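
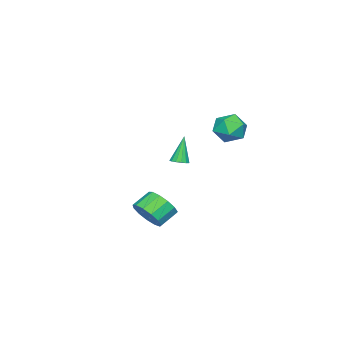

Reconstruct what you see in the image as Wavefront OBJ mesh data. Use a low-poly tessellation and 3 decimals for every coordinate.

v -3.554 2.041 1.49
v -2.797 1.638 0.919
v -4.543 0.762 1.081
v -3.786 0.359 0.51
v -3.701 0.381 1.537
v -3.09 1.171 1.79
v -4.25 1.229 0.21
v -3.639 2.019 0.463
v -3.227 1.136 0.128
v -2.888 0.612 0.948
v -4.452 1.788 1.052
v -4.113 1.264 1.872
v -3.353 -1.625 -1.916
v -2.851 -1.53 -1.74
v -3.927 -1.655 -0.264
v -2.965 -1.277 -1.775
v -3.182 -1.117 -1.848
v -3.446 -1.093 -1.939
v -3.684 -1.212 -2.024
v -3.834 -1.441 -2.08
v -3.855 -1.72 -2.092
v -3.741 -1.973 -2.058
v -3.523 -2.133 -1.985
v -3.26 -2.156 -1.894
v -3.022 -2.038 -1.809
v -2.872 -1.808 -1.753
v 3.364 0.404 -2.691
v 3.957 1.014 -2.225
v 3.048 1.407 -1.583
v 2.456 0.796 -2.049
v 3.768 1.285 -2.66
v 2.859 1.678 -2.018
v 3.45 1.277 -3.105
v 2.541 1.67 -2.463
v 3.105 0.991 -3.418
v 2.196 1.384 -2.776
v 2.843 0.519 -3.5
v 1.934 0.912 -2.859
v 2.746 0.01 -3.326
v 1.837 0.403 -2.684
v 2.846 -0.374 -2.95
v 1.937 0.019 -2.308
v 3.11 -0.511 -2.491
v 2.201 -0.118 -1.85
v 3.455 -0.358 -2.096
v 2.546 0.035 -1.455
v 3.772 0.037 -1.89
v 2.863 0.43 -1.248
v 3.959 0.549 -1.938
v 3.05 0.942 -1.296
f 1 12 6
f 1 6 2
f 1 2 8
f 1 8 11
f 1 11 12
f 2 6 10
f 6 12 5
f 12 11 3
f 11 8 7
f 8 2 9
f 4 10 5
f 4 5 3
f 4 3 7
f 4 7 9
f 4 9 10
f 5 10 6
f 3 5 12
f 7 3 11
f 9 7 8
f 10 9 2
f 14 13 16
f 14 16 15
f 16 13 17
f 16 17 15
f 17 13 18
f 17 18 15
f 18 13 19
f 18 19 15
f 19 13 20
f 19 20 15
f 20 13 21
f 20 21 15
f 21 13 22
f 21 22 15
f 22 13 23
f 22 23 15
f 23 13 24
f 23 24 15
f 24 13 25
f 24 25 15
f 25 13 26
f 25 26 15
f 26 13 14
f 26 14 15
f 28 27 31
f 28 31 29
f 29 31 32
f 29 32 30
f 31 27 33
f 31 33 32
f 32 33 34
f 32 34 30
f 33 27 35
f 33 35 34
f 34 35 36
f 34 36 30
f 35 27 37
f 35 37 36
f 36 37 38
f 36 38 30
f 37 27 39
f 37 39 38
f 38 39 40
f 38 40 30
f 39 27 41
f 39 41 40
f 40 41 42
f 40 42 30
f 41 27 43
f 41 43 42
f 42 43 44
f 42 44 30
f 43 27 45
f 43 45 44
f 44 45 46
f 44 46 30
f 45 27 47
f 45 47 46
f 46 47 48
f 46 48 30
f 47 27 49
f 47 49 48
f 48 49 50
f 48 50 30
f 49 27 28
f 49 28 50
f 50 28 29
f 50 29 30



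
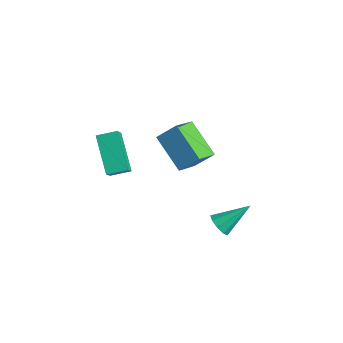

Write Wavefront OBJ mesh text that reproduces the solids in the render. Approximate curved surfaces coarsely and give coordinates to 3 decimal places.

v -4.187 2.018 -0.424
v -3.557 2.751 0.476
v -4.525 3.371 -1.288
v -3.895 4.103 -0.388
v -2.325 1.777 -1.532
v -1.695 2.509 -0.632
v -2.663 3.129 -2.396
v -2.033 3.862 -1.496
v 2.143 0.117 -1.026
v 2.454 -0.32 -0.641
v 2.777 1.463 -0.014
v 2.724 -0.192 -0.979
v 2.723 0.079 -1.34
v 2.45 0.369 -1.553
v 2.034 0.54 -1.521
v 1.668 0.513 -1.257
v 1.525 0.301 -0.885
v 1.671 0.003 -0.579
v 2.038 -0.242 -0.483
v -3.495 -2.095 3.017
v -2.776 -2.932 4.297
v -2.931 -1.295 3.224
v -2.212 -2.132 4.504
v -2.008 -2.808 1.716
v -1.289 -3.645 2.996
v -1.444 -2.008 1.923
v -0.725 -2.845 3.203
f 2 4 1
f 5 2 1
f 1 4 3
f 3 5 1
f 2 8 4
f 6 2 5
f 6 8 2
f 4 8 3
f 7 5 3
f 3 8 7
f 7 6 5
f 8 6 7
f 10 9 12
f 10 12 11
f 12 9 13
f 12 13 11
f 13 9 14
f 13 14 11
f 14 9 15
f 14 15 11
f 15 9 16
f 15 16 11
f 16 9 17
f 16 17 11
f 17 9 18
f 17 18 11
f 18 9 19
f 18 19 11
f 19 9 10
f 19 10 11
f 21 23 20
f 24 21 20
f 20 23 22
f 22 24 20
f 21 27 23
f 25 21 24
f 25 27 21
f 23 27 22
f 26 24 22
f 22 27 26
f 26 25 24
f 27 25 26



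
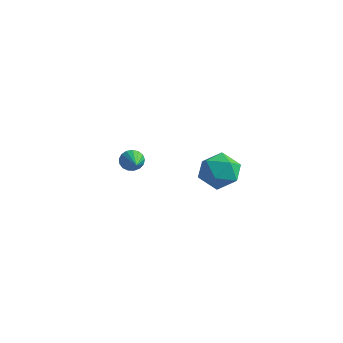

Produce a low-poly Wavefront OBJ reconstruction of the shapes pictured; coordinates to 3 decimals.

v -3.179 -0.987 -3.913
v -2.727 -0.867 -4.433
v -1.801 -2.333 -3.027
v -2.648 -0.635 -4.204
v -2.691 -0.485 -3.908
v -2.846 -0.449 -3.613
v -3.077 -0.537 -3.386
v -3.331 -0.727 -3.28
v -3.551 -0.977 -3.319
v -3.685 -1.23 -3.494
v -3.703 -1.426 -3.765
v -3.602 -1.522 -4.069
v -3.403 -1.496 -4.338
v -3.153 -1.352 -4.509
v -2.909 -1.125 -4.543
v 4.219 -2.141 -1.858
v 4.948 -2.81 -1.145
v 2.672 -2.63 -0.735
v 3.401 -3.299 -0.022
v 3.497 -2.084 -0.022
v 4.453 -1.781 -0.716
v 3.167 -3.659 -1.164
v 4.123 -3.356 -1.858
v 4.298 -3.749 -0.716
v 4.502 -2.775 -0.011
v 3.118 -2.665 -1.869
v 3.322 -1.691 -1.164
f 2 1 4
f 2 4 3
f 4 1 5
f 4 5 3
f 5 1 6
f 5 6 3
f 6 1 7
f 6 7 3
f 7 1 8
f 7 8 3
f 8 1 9
f 8 9 3
f 9 1 10
f 9 10 3
f 10 1 11
f 10 11 3
f 11 1 12
f 11 12 3
f 12 1 13
f 12 13 3
f 13 1 14
f 13 14 3
f 14 1 15
f 14 15 3
f 15 1 2
f 15 2 3
f 16 27 21
f 16 21 17
f 16 17 23
f 16 23 26
f 16 26 27
f 17 21 25
f 21 27 20
f 27 26 18
f 26 23 22
f 23 17 24
f 19 25 20
f 19 20 18
f 19 18 22
f 19 22 24
f 19 24 25
f 20 25 21
f 18 20 27
f 22 18 26
f 24 22 23
f 25 24 17



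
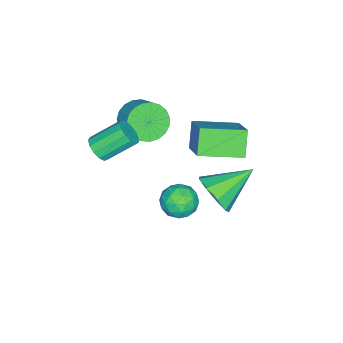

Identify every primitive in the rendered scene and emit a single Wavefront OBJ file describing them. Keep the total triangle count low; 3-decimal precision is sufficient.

v -1.129 -3.44 1.407
v -0.661 -3.149 0.67
v -0.104 -2.409 1.316
v -0.571 -2.7 2.053
v -0.966 -2.918 0.667
v -0.408 -2.177 1.314
v -1.299 -2.777 0.793
v -0.741 -2.036 1.439
v -1.602 -2.75 1.024
v -1.044 -2.01 1.671
v -1.824 -2.843 1.322
v -1.266 -2.103 1.968
v -1.925 -3.039 1.634
v -1.367 -2.299 2.281
v -1.889 -3.305 1.907
v -1.331 -2.564 2.554
v -1.721 -3.594 2.094
v -1.164 -2.853 2.74
v -1.451 -3.856 2.162
v -0.894 -3.116 2.808
v -1.125 -4.047 2.099
v -0.568 -3.306 2.745
v -0.8 -4.132 1.916
v -0.243 -3.392 2.563
v -0.532 -4.098 1.646
v 0.026 -3.358 2.292
v -0.367 -3.95 1.334
v 0.191 -3.21 1.98
v -0.333 -3.714 1.035
v 0.224 -2.974 1.681
v -0.437 -3.431 0.8
v 0.12 -2.69 1.446
v 1.594 -3.813 1.815
v 1.955 -3.982 2.291
v 1.226 -2.975 3.2
v 0.866 -2.807 2.725
v 2.119 -3.718 2.131
v 1.391 -2.711 3.04
v 2.117 -3.485 1.871
v 1.389 -2.478 2.78
v 1.949 -3.356 1.593
v 1.22 -2.349 2.502
v 1.668 -3.372 1.386
v 0.94 -2.365 2.295
v 1.364 -3.529 1.315
v 0.635 -2.522 2.224
v 1.133 -3.775 1.403
v 0.404 -2.768 2.312
v 1.048 -4.034 1.622
v 0.319 -3.027 2.531
v 1.137 -4.223 1.902
v 0.408 -3.216 2.811
v 1.371 -4.282 2.155
v 0.642 -3.275 3.064
v 1.676 -4.192 2.3
v 0.947 -3.185 3.209
v 0.179 -0.237 -2.13
v 0.857 -0.753 -2.143
v -0.577 -1.247 -1.577
v 0.101 -1.763 -1.59
v 0.082 -1.098 -1.058
v 0.549 -0.474 -1.4
v -0.269 -1.526 -2.32
v 0.198 -0.902 -2.662
v 0.58 -1.549 -2.261
v 0.797 -1.285 -1.481
v -0.517 -0.715 -2.239
v -0.3 -0.451 -1.459
v 0.585 -0.406 -2.185
v -0.305 -1.594 -1.535
v -0.316 -1.203 -1.222
v 0.082 -1.506 -1.23
v 0.404 -0.242 -1.748
v 0.802 -0.545 -1.756
v 0.346 -0.748 -1.118
v -0.522 -1.455 -1.964
v -0.124 -1.758 -1.972
v 0.198 -0.494 -2.49
v 0.596 -0.797 -2.498
v -0.066 -1.252 -2.602
v 0.82 -1.177 -2.262
v 0.375 -1.771 -1.937
v 0.158 -1.632 -2.366
v 0.433 -1.265 -2.567
v 0.948 -1.022 -1.804
v 0.503 -1.616 -1.479
v 0.492 -1.225 -1.166
v 0.767 -0.858 -1.367
v 0.785 -1.49 -1.873
v -0.223 -0.384 -2.241
v -0.668 -0.978 -1.916
v -0.487 -1.142 -2.353
v -0.212 -0.775 -2.554
v -0.095 -0.229 -1.783
v -0.54 -0.823 -1.458
v -0.153 -0.735 -1.153
v 0.122 -0.368 -1.354
v -0.505 -0.51 -1.847
v -1.373 -0.183 -2.556
v -0.865 -0.299 -1.656
v -2.767 0.943 -1.624
v -0.627 0.278 -1.997
v -0.738 0.639 -2.6
v -1.146 0.616 -3.182
v -1.66 0.218 -3.471
v -2.04 -0.367 -3.332
v -2.108 -0.866 -2.83
v -1.832 -1.046 -2.199
v -1.341 -0.822 -1.736
v -2.342 0.415 1.751
v -1.192 1.309 2.791
v -1.615 0.657 0.739
v -0.464 1.551 1.779
v -1.376 -1.191 2.061
v -0.225 -0.297 3.101
v -0.648 -0.949 1.049
v 0.502 -0.055 2.089
f 2 1 5
f 2 5 3
f 3 5 6
f 3 6 4
f 5 1 7
f 5 7 6
f 6 7 8
f 6 8 4
f 7 1 9
f 7 9 8
f 8 9 10
f 8 10 4
f 9 1 11
f 9 11 10
f 10 11 12
f 10 12 4
f 11 1 13
f 11 13 12
f 12 13 14
f 12 14 4
f 13 1 15
f 13 15 14
f 14 15 16
f 14 16 4
f 15 1 17
f 15 17 16
f 16 17 18
f 16 18 4
f 17 1 19
f 17 19 18
f 18 19 20
f 18 20 4
f 19 1 21
f 19 21 20
f 20 21 22
f 20 22 4
f 21 1 23
f 21 23 22
f 22 23 24
f 22 24 4
f 23 1 25
f 23 25 24
f 24 25 26
f 24 26 4
f 25 1 27
f 25 27 26
f 26 27 28
f 26 28 4
f 27 1 29
f 27 29 28
f 28 29 30
f 28 30 4
f 29 1 31
f 29 31 30
f 30 31 32
f 30 32 4
f 31 1 2
f 31 2 32
f 32 2 3
f 32 3 4
f 34 33 37
f 34 37 35
f 35 37 38
f 35 38 36
f 37 33 39
f 37 39 38
f 38 39 40
f 38 40 36
f 39 33 41
f 39 41 40
f 40 41 42
f 40 42 36
f 41 33 43
f 41 43 42
f 42 43 44
f 42 44 36
f 43 33 45
f 43 45 44
f 44 45 46
f 44 46 36
f 45 33 47
f 45 47 46
f 46 47 48
f 46 48 36
f 47 33 49
f 47 49 48
f 48 49 50
f 48 50 36
f 49 33 51
f 49 51 50
f 50 51 52
f 50 52 36
f 51 33 53
f 51 53 52
f 52 53 54
f 52 54 36
f 53 33 55
f 53 55 54
f 54 55 56
f 54 56 36
f 55 33 34
f 55 34 56
f 56 34 35
f 56 35 36
f 57 94 73
f 94 68 97
f 73 97 62
f 94 97 73
f 57 73 69
f 73 62 74
f 69 74 58
f 73 74 69
f 57 69 78
f 69 58 79
f 78 79 64
f 69 79 78
f 57 78 90
f 78 64 93
f 90 93 67
f 78 93 90
f 57 90 94
f 90 67 98
f 94 98 68
f 90 98 94
f 58 74 85
f 74 62 88
f 85 88 66
f 74 88 85
f 62 97 75
f 97 68 96
f 75 96 61
f 97 96 75
f 68 98 95
f 98 67 91
f 95 91 59
f 98 91 95
f 67 93 92
f 93 64 80
f 92 80 63
f 93 80 92
f 64 79 84
f 79 58 81
f 84 81 65
f 79 81 84
f 60 86 72
f 86 66 87
f 72 87 61
f 86 87 72
f 60 72 70
f 72 61 71
f 70 71 59
f 72 71 70
f 60 70 77
f 70 59 76
f 77 76 63
f 70 76 77
f 60 77 82
f 77 63 83
f 82 83 65
f 77 83 82
f 60 82 86
f 82 65 89
f 86 89 66
f 82 89 86
f 61 87 75
f 87 66 88
f 75 88 62
f 87 88 75
f 59 71 95
f 71 61 96
f 95 96 68
f 71 96 95
f 63 76 92
f 76 59 91
f 92 91 67
f 76 91 92
f 65 83 84
f 83 63 80
f 84 80 64
f 83 80 84
f 66 89 85
f 89 65 81
f 85 81 58
f 89 81 85
f 100 99 102
f 100 102 101
f 102 99 103
f 102 103 101
f 103 99 104
f 103 104 101
f 104 99 105
f 104 105 101
f 105 99 106
f 105 106 101
f 106 99 107
f 106 107 101
f 107 99 108
f 107 108 101
f 108 99 109
f 108 109 101
f 109 99 100
f 109 100 101
f 111 113 110
f 114 111 110
f 110 113 112
f 112 114 110
f 111 117 113
f 115 111 114
f 115 117 111
f 113 117 112
f 116 114 112
f 112 117 116
f 116 115 114
f 117 115 116



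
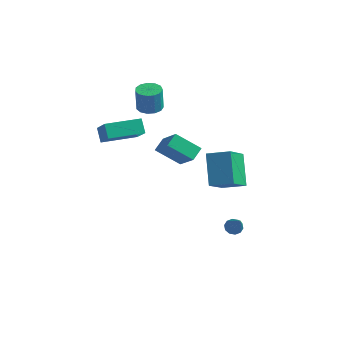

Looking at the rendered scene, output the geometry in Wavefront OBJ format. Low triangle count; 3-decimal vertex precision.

v 2.416 -0.194 -0.498
v 1.539 0.89 1.112
v 2.25 1.425 -1.678
v 1.374 2.509 -0.067
v 3.686 0.231 -0.093
v 2.81 1.315 1.518
v 3.521 1.85 -1.272
v 2.644 2.934 0.338
v 3.313 0.944 -4.162
v 3.583 0.664 -4.522
v 4.267 0.036 -2.738
v 3.752 0.938 -4.46
v 3.753 1.214 -4.284
v 3.586 1.388 -4.062
v 3.315 1.392 -3.878
v 3.043 1.225 -3.802
v 2.875 0.951 -3.864
v 2.874 0.674 -4.04
v 3.041 0.501 -4.263
v 3.312 0.497 -4.446
v -3.237 2.64 2.243
v -2.477 2.618 2.224
v -2.444 2.478 3.738
v -3.203 2.5 3.757
v -2.585 3.031 2.265
v -2.551 2.89 3.778
v -2.9 3.319 2.299
v -2.866 3.179 3.812
v -3.322 3.392 2.315
v -3.288 3.252 3.828
v -3.716 3.226 2.309
v -3.683 3.086 3.822
v -3.959 2.875 2.281
v -3.925 2.734 3.794
v -3.972 2.448 2.242
v -3.938 2.308 3.755
v -3.752 2.083 2.203
v -3.718 1.942 3.716
v -3.368 1.895 2.177
v -3.335 1.754 3.69
v -2.943 1.943 2.172
v -2.909 1.802 3.685
v -2.611 2.213 2.19
v -2.577 2.072 3.703
v -1.551 -3.753 3.75
v -2.039 -3.374 4.497
v -2.665 -2.877 2.577
v -3.154 -2.498 3.324
v -0.306 -2.162 3.756
v -0.795 -1.783 4.503
v -1.421 -1.286 2.583
v -1.909 -0.907 3.33
v -1.527 3.106 -2.117
v -2.838 2.513 -1.086
v -1.526 3.937 -1.637
v -2.837 3.344 -0.606
v -0.203 2.376 -0.854
v -1.514 1.783 0.177
v -0.202 3.207 -0.374
v -1.513 2.614 0.657
f 2 4 1
f 5 2 1
f 1 4 3
f 3 5 1
f 2 8 4
f 6 2 5
f 6 8 2
f 4 8 3
f 7 5 3
f 3 8 7
f 7 6 5
f 8 6 7
f 10 9 12
f 10 12 11
f 12 9 13
f 12 13 11
f 13 9 14
f 13 14 11
f 14 9 15
f 14 15 11
f 15 9 16
f 15 16 11
f 16 9 17
f 16 17 11
f 17 9 18
f 17 18 11
f 18 9 19
f 18 19 11
f 19 9 20
f 19 20 11
f 20 9 10
f 20 10 11
f 22 21 25
f 22 25 23
f 23 25 26
f 23 26 24
f 25 21 27
f 25 27 26
f 26 27 28
f 26 28 24
f 27 21 29
f 27 29 28
f 28 29 30
f 28 30 24
f 29 21 31
f 29 31 30
f 30 31 32
f 30 32 24
f 31 21 33
f 31 33 32
f 32 33 34
f 32 34 24
f 33 21 35
f 33 35 34
f 34 35 36
f 34 36 24
f 35 21 37
f 35 37 36
f 36 37 38
f 36 38 24
f 37 21 39
f 37 39 38
f 38 39 40
f 38 40 24
f 39 21 41
f 39 41 40
f 40 41 42
f 40 42 24
f 41 21 43
f 41 43 42
f 42 43 44
f 42 44 24
f 43 21 22
f 43 22 44
f 44 22 23
f 44 23 24
f 46 48 45
f 49 46 45
f 45 48 47
f 47 49 45
f 46 52 48
f 50 46 49
f 50 52 46
f 48 52 47
f 51 49 47
f 47 52 51
f 51 50 49
f 52 50 51
f 54 56 53
f 57 54 53
f 53 56 55
f 55 57 53
f 54 60 56
f 58 54 57
f 58 60 54
f 56 60 55
f 59 57 55
f 55 60 59
f 59 58 57
f 60 58 59



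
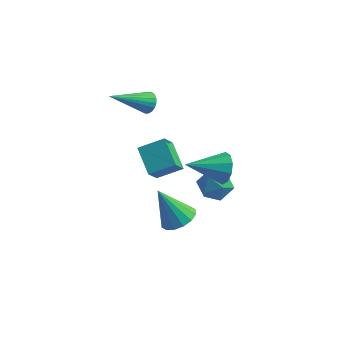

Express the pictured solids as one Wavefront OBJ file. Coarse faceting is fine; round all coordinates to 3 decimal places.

v -2.884 2.426 1.39
v -2.638 2.621 1.878
v -4.136 1.054 2.57
v -2.825 2.77 1.854
v -3.023 2.861 1.749
v -3.197 2.876 1.582
v -3.316 2.813 1.382
v -3.361 2.684 1.184
v -3.324 2.51 1.021
v -3.21 2.321 0.922
v -3.041 2.151 0.904
v -2.844 2.028 0.97
v -2.654 1.975 1.109
v -2.504 1.999 1.296
v -2.42 2.097 1.5
v -2.416 2.252 1.685
v -2.493 2.437 1.818
v -2.119 0.651 -1.934
v -3.049 1.575 -1.205
v -2.106 1.532 -3.034
v -3.037 2.456 -2.305
v -1.083 1.284 -1.415
v -2.014 2.208 -0.686
v -1.071 2.165 -2.515
v -2.001 3.089 -1.786
v -0.562 0.389 -4.347
v 0.185 0.574 -3.92
v -1.538 0.331 -2.613
v -0.002 0.979 -4.012
v -0.339 1.226 -4.193
v -0.736 1.249 -4.416
v -1.086 1.041 -4.62
v -1.296 0.658 -4.751
v -1.309 0.204 -4.773
v -1.122 -0.202 -4.682
v -0.785 -0.449 -4.5
v -0.389 -0.471 -4.278
v -0.038 -0.263 -4.074
v 0.172 0.119 -3.943
v 1.831 -0.349 0.985
v 2.272 -0.503 1.646
v 0.469 -1.371 1.655
v 2.004 -0.089 1.732
v 1.669 0.226 1.532
v 1.397 0.321 1.123
v 1.29 0.16 0.661
v 1.39 -0.195 0.323
v 1.658 -0.609 0.237
v 1.992 -0.924 0.437
v 2.265 -1.019 0.846
v 2.372 -0.858 1.308
v 1.219 1.524 -1.596
v 1.844 0.9 -1.595
v 0.216 0.52 -1.425
v 0.841 -0.104 -1.424
v 0.779 0.461 -0.748
v 1.399 1.082 -0.853
v 0.661 0.338 -2.167
v 1.281 0.959 -2.272
v 1.499 0.167 -1.947
v 1.572 0.243 -1.07
v 0.488 1.177 -1.95
v 0.561 1.253 -1.073
f 2 1 4
f 2 4 3
f 4 1 5
f 4 5 3
f 5 1 6
f 5 6 3
f 6 1 7
f 6 7 3
f 7 1 8
f 7 8 3
f 8 1 9
f 8 9 3
f 9 1 10
f 9 10 3
f 10 1 11
f 10 11 3
f 11 1 12
f 11 12 3
f 12 1 13
f 12 13 3
f 13 1 14
f 13 14 3
f 14 1 15
f 14 15 3
f 15 1 16
f 15 16 3
f 16 1 17
f 16 17 3
f 17 1 2
f 17 2 3
f 19 21 18
f 22 19 18
f 18 21 20
f 20 22 18
f 19 25 21
f 23 19 22
f 23 25 19
f 21 25 20
f 24 22 20
f 20 25 24
f 24 23 22
f 25 23 24
f 27 26 29
f 27 29 28
f 29 26 30
f 29 30 28
f 30 26 31
f 30 31 28
f 31 26 32
f 31 32 28
f 32 26 33
f 32 33 28
f 33 26 34
f 33 34 28
f 34 26 35
f 34 35 28
f 35 26 36
f 35 36 28
f 36 26 37
f 36 37 28
f 37 26 38
f 37 38 28
f 38 26 39
f 38 39 28
f 39 26 27
f 39 27 28
f 41 40 43
f 41 43 42
f 43 40 44
f 43 44 42
f 44 40 45
f 44 45 42
f 45 40 46
f 45 46 42
f 46 40 47
f 46 47 42
f 47 40 48
f 47 48 42
f 48 40 49
f 48 49 42
f 49 40 50
f 49 50 42
f 50 40 51
f 50 51 42
f 51 40 41
f 51 41 42
f 52 63 57
f 52 57 53
f 52 53 59
f 52 59 62
f 52 62 63
f 53 57 61
f 57 63 56
f 63 62 54
f 62 59 58
f 59 53 60
f 55 61 56
f 55 56 54
f 55 54 58
f 55 58 60
f 55 60 61
f 56 61 57
f 54 56 63
f 58 54 62
f 60 58 59
f 61 60 53



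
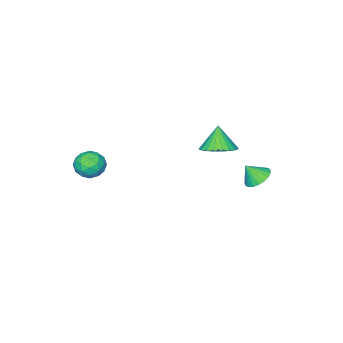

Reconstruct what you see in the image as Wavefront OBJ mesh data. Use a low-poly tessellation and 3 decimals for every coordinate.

v -2.466 -1.311 2.969
v -1.67 -0.883 3.374
v -2.894 -1.749 4.271
v -1.926 -0.594 3.387
v -2.264 -0.414 3.337
v -2.633 -0.371 3.23
v -2.976 -0.47 3.084
v -3.242 -0.698 2.92
v -3.389 -1.019 2.763
v -3.396 -1.384 2.638
v -3.261 -1.738 2.563
v -3.006 -2.027 2.55
v -2.668 -2.207 2.6
v -2.299 -2.251 2.707
v -1.956 -2.151 2.853
v -1.69 -1.924 3.017
v -1.542 -1.603 3.174
v -1.536 -1.237 3.299
v 3.305 -3.25 3.791
v 4.009 -3.153 4.259
v 3.771 -4.467 3.341
v 4.475 -4.37 3.809
v 3.725 -4.5 4.191
v 3.437 -3.748 4.469
v 4.343 -3.872 3.131
v 4.055 -3.12 3.409
v 4.651 -3.537 3.851
v 4.269 -3.925 4.506
v 3.511 -3.695 3.094
v 3.129 -4.083 3.749
v 3.616 -3.095 4.064
v 4.164 -4.525 3.536
v 3.723 -4.602 3.76
v 4.137 -4.545 4.035
v 3.28 -3.445 4.188
v 3.694 -3.388 4.463
v 3.527 -4.179 4.423
v 4.086 -4.232 3.137
v 4.5 -4.175 3.412
v 3.643 -3.075 3.565
v 4.057 -3.018 3.84
v 4.253 -3.441 3.177
v 4.407 -3.264 4.1
v 4.681 -3.979 3.836
v 4.603 -3.686 3.437
v 4.434 -3.244 3.6
v 4.183 -3.492 4.485
v 4.457 -4.207 4.221
v 4.016 -4.283 4.445
v 3.847 -3.842 4.608
v 4.56 -3.718 4.245
v 3.323 -3.413 3.379
v 3.597 -4.128 3.115
v 3.933 -3.778 2.992
v 3.764 -3.337 3.155
v 3.099 -3.641 3.764
v 3.373 -4.356 3.5
v 3.346 -4.376 4
v 3.177 -3.934 4.163
v 3.22 -3.902 3.355
v -2.255 1.471 2.335
v -1.646 1.257 1.916
v -1.825 1.029 3.185
v -1.556 1.545 2.021
v -1.586 1.821 2.18
v -1.733 2.037 2.366
v -1.969 2.155 2.547
v -2.255 2.154 2.691
v -2.541 2.036 2.774
v -2.777 1.82 2.78
v -2.923 1.543 2.71
v -2.953 1.255 2.575
v -2.863 1.004 2.398
v -2.667 0.833 2.211
v -2.4 0.773 2.045
v -2.108 0.834 1.929
v -1.841 1.005 1.883
f 2 1 4
f 2 4 3
f 4 1 5
f 4 5 3
f 5 1 6
f 5 6 3
f 6 1 7
f 6 7 3
f 7 1 8
f 7 8 3
f 8 1 9
f 8 9 3
f 9 1 10
f 9 10 3
f 10 1 11
f 10 11 3
f 11 1 12
f 11 12 3
f 12 1 13
f 12 13 3
f 13 1 14
f 13 14 3
f 14 1 15
f 14 15 3
f 15 1 16
f 15 16 3
f 16 1 17
f 16 17 3
f 17 1 18
f 17 18 3
f 18 1 2
f 18 2 3
f 19 56 35
f 56 30 59
f 35 59 24
f 56 59 35
f 19 35 31
f 35 24 36
f 31 36 20
f 35 36 31
f 19 31 40
f 31 20 41
f 40 41 26
f 31 41 40
f 19 40 52
f 40 26 55
f 52 55 29
f 40 55 52
f 19 52 56
f 52 29 60
f 56 60 30
f 52 60 56
f 20 36 47
f 36 24 50
f 47 50 28
f 36 50 47
f 24 59 37
f 59 30 58
f 37 58 23
f 59 58 37
f 30 60 57
f 60 29 53
f 57 53 21
f 60 53 57
f 29 55 54
f 55 26 42
f 54 42 25
f 55 42 54
f 26 41 46
f 41 20 43
f 46 43 27
f 41 43 46
f 22 48 34
f 48 28 49
f 34 49 23
f 48 49 34
f 22 34 32
f 34 23 33
f 32 33 21
f 34 33 32
f 22 32 39
f 32 21 38
f 39 38 25
f 32 38 39
f 22 39 44
f 39 25 45
f 44 45 27
f 39 45 44
f 22 44 48
f 44 27 51
f 48 51 28
f 44 51 48
f 23 49 37
f 49 28 50
f 37 50 24
f 49 50 37
f 21 33 57
f 33 23 58
f 57 58 30
f 33 58 57
f 25 38 54
f 38 21 53
f 54 53 29
f 38 53 54
f 27 45 46
f 45 25 42
f 46 42 26
f 45 42 46
f 28 51 47
f 51 27 43
f 47 43 20
f 51 43 47
f 62 61 64
f 62 64 63
f 64 61 65
f 64 65 63
f 65 61 66
f 65 66 63
f 66 61 67
f 66 67 63
f 67 61 68
f 67 68 63
f 68 61 69
f 68 69 63
f 69 61 70
f 69 70 63
f 70 61 71
f 70 71 63
f 71 61 72
f 71 72 63
f 72 61 73
f 72 73 63
f 73 61 74
f 73 74 63
f 74 61 75
f 74 75 63
f 75 61 76
f 75 76 63
f 76 61 77
f 76 77 63
f 77 61 62
f 77 62 63



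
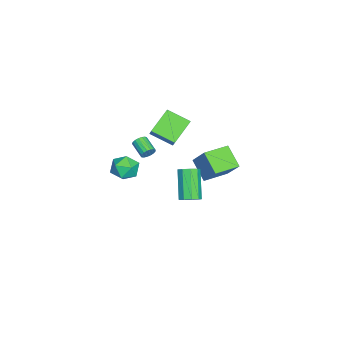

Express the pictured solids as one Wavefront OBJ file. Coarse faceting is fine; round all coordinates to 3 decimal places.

v 3.067 -1.307 1.617
v 3.422 -1.852 0.872
v 1.598 -1.868 1.328
v 1.953 -2.413 0.583
v 2.188 -2.639 1.517
v 3.096 -2.292 1.695
v 1.924 -1.428 0.505
v 2.832 -1.081 0.683
v 2.715 -1.927 0.185
v 2.878 -2.675 0.81
v 2.142 -1.045 1.39
v 2.305 -1.793 2.015
v -1.837 -1.325 1.05
v -3.308 -0.641 2.078
v -1.616 0.199 0.354
v -3.087 0.882 1.382
v -1.113 -1.042 1.898
v -2.584 -0.359 2.926
v -0.892 0.481 1.202
v -2.363 1.165 2.23
v -4.108 0.953 -2.88
v -3.305 1.851 -1.384
v -5.394 2.239 -2.961
v -4.591 3.136 -1.465
v -3.109 1.884 -3.975
v -2.306 2.781 -2.479
v -4.395 3.169 -4.056
v -3.592 4.067 -2.56
v -0.97 -1.214 -0.143
v -0.707 -1.216 0.306
v -1.508 -1.947 0.772
v -1.77 -1.946 0.323
v -0.867 -1.026 0.331
v -1.667 -1.758 0.796
v -1.049 -0.879 0.247
v -1.85 -1.611 0.712
v -1.214 -0.809 0.074
v -2.014 -1.541 0.539
v -1.323 -0.832 -0.149
v -2.123 -1.564 0.316
v -1.35 -0.942 -0.37
v -2.151 -1.674 0.095
v -1.291 -1.115 -0.539
v -2.091 -1.847 -0.074
v -1.158 -1.31 -0.618
v -1.958 -2.042 -0.153
v -0.982 -1.484 -0.587
v -1.782 -2.215 -0.122
v -0.803 -1.595 -0.455
v -1.604 -2.327 0.01
v -0.662 -1.619 -0.251
v -1.463 -2.351 0.214
v -0.592 -1.551 -0.022
v -1.393 -2.282 0.443
v -0.608 -1.405 0.179
v -1.409 -2.137 0.644
v 4.379 2.512 0.395
v 4.892 2.25 0.775
v 3.513 1.885 2.384
v 3.001 2.148 2.005
v 4.857 2.715 0.851
v 3.478 2.35 2.46
v 4.598 3.085 0.713
v 3.22 2.72 2.322
v 4.237 3.187 0.427
v 2.859 2.822 2.036
v 3.943 2.973 0.126
v 2.564 2.609 1.735
v 3.852 2.544 -0.049
v 2.474 2.18 1.56
v 4.009 2.1 -0.015
v 2.63 1.736 1.594
v 4.338 1.849 0.21
v 2.96 1.484 1.819
v 4.687 1.908 0.522
v 3.309 1.543 2.131
f 1 12 6
f 1 6 2
f 1 2 8
f 1 8 11
f 1 11 12
f 2 6 10
f 6 12 5
f 12 11 3
f 11 8 7
f 8 2 9
f 4 10 5
f 4 5 3
f 4 3 7
f 4 7 9
f 4 9 10
f 5 10 6
f 3 5 12
f 7 3 11
f 9 7 8
f 10 9 2
f 14 16 13
f 17 14 13
f 13 16 15
f 15 17 13
f 14 20 16
f 18 14 17
f 18 20 14
f 16 20 15
f 19 17 15
f 15 20 19
f 19 18 17
f 20 18 19
f 22 24 21
f 25 22 21
f 21 24 23
f 23 25 21
f 22 28 24
f 26 22 25
f 26 28 22
f 24 28 23
f 27 25 23
f 23 28 27
f 27 26 25
f 28 26 27
f 30 29 33
f 30 33 31
f 31 33 34
f 31 34 32
f 33 29 35
f 33 35 34
f 34 35 36
f 34 36 32
f 35 29 37
f 35 37 36
f 36 37 38
f 36 38 32
f 37 29 39
f 37 39 38
f 38 39 40
f 38 40 32
f 39 29 41
f 39 41 40
f 40 41 42
f 40 42 32
f 41 29 43
f 41 43 42
f 42 43 44
f 42 44 32
f 43 29 45
f 43 45 44
f 44 45 46
f 44 46 32
f 45 29 47
f 45 47 46
f 46 47 48
f 46 48 32
f 47 29 49
f 47 49 48
f 48 49 50
f 48 50 32
f 49 29 51
f 49 51 50
f 50 51 52
f 50 52 32
f 51 29 53
f 51 53 52
f 52 53 54
f 52 54 32
f 53 29 55
f 53 55 54
f 54 55 56
f 54 56 32
f 55 29 30
f 55 30 56
f 56 30 31
f 56 31 32
f 58 57 61
f 58 61 59
f 59 61 62
f 59 62 60
f 61 57 63
f 61 63 62
f 62 63 64
f 62 64 60
f 63 57 65
f 63 65 64
f 64 65 66
f 64 66 60
f 65 57 67
f 65 67 66
f 66 67 68
f 66 68 60
f 67 57 69
f 67 69 68
f 68 69 70
f 68 70 60
f 69 57 71
f 69 71 70
f 70 71 72
f 70 72 60
f 71 57 73
f 71 73 72
f 72 73 74
f 72 74 60
f 73 57 75
f 73 75 74
f 74 75 76
f 74 76 60
f 75 57 58
f 75 58 76
f 76 58 59
f 76 59 60



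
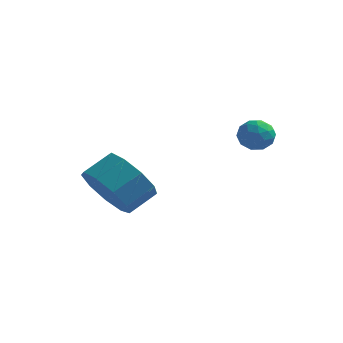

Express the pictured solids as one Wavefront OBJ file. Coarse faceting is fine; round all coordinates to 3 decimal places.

v 2.575 1.892 0.501
v 3.222 1.815 0.489
v 2.478 0.985 1.031
v 3.125 0.908 1.019
v 2.86 1.382 1.38
v 2.92 1.943 1.052
v 2.78 0.857 0.468
v 2.84 1.418 0.14
v 3.349 1.176 0.468
v 3.398 1.5 1.032
v 2.302 1.3 0.488
v 2.351 1.624 1.052
v 2.907 1.933 0.448
v 2.793 0.867 1.072
v 2.637 1.146 1.284
v 3.017 1.101 1.276
v 2.729 2.008 0.779
v 3.11 1.963 0.772
v 2.897 1.708 1.296
v 2.59 0.837 0.748
v 2.971 0.792 0.741
v 2.683 1.699 0.244
v 3.063 1.654 0.236
v 2.803 1.092 0.224
v 3.362 1.512 0.429
v 3.305 0.979 0.741
v 3.102 0.949 0.417
v 3.138 1.279 0.224
v 3.391 1.703 0.76
v 3.334 1.17 1.072
v 3.178 1.448 1.284
v 3.213 1.778 1.091
v 3.466 1.327 0.748
v 2.366 1.63 0.448
v 2.309 1.097 0.76
v 2.487 1.022 0.429
v 2.522 1.352 0.236
v 2.395 1.821 0.779
v 2.338 1.288 1.091
v 2.562 1.521 1.296
v 2.598 1.851 1.103
v 2.234 1.473 0.772
v -0.555 -2.387 -0.912
v 0.396 -2.871 -1.135
v 0.946 -2.076 -0.511
v -0.005 -1.593 -0.288
v 0.243 -2.358 -1.654
v 0.793 -1.563 -1.03
v -0.284 -1.859 -1.825
v 0.266 -1.064 -1.202
v -0.937 -1.607 -1.57
v -0.387 -0.812 -0.946
v -1.412 -1.721 -1.006
v -0.862 -0.926 -0.383
v -1.486 -2.146 -0.398
v -0.936 -1.351 0.225
v -1.124 -2.685 -0.031
v -0.574 -1.89 0.593
v -0.496 -3.084 -0.075
v 0.054 -2.289 0.548
v 0.105 -3.157 -0.511
v 0.654 -2.363 0.112
f 1 38 17
f 38 12 41
f 17 41 6
f 38 41 17
f 1 17 13
f 17 6 18
f 13 18 2
f 17 18 13
f 1 13 22
f 13 2 23
f 22 23 8
f 13 23 22
f 1 22 34
f 22 8 37
f 34 37 11
f 22 37 34
f 1 34 38
f 34 11 42
f 38 42 12
f 34 42 38
f 2 18 29
f 18 6 32
f 29 32 10
f 18 32 29
f 6 41 19
f 41 12 40
f 19 40 5
f 41 40 19
f 12 42 39
f 42 11 35
f 39 35 3
f 42 35 39
f 11 37 36
f 37 8 24
f 36 24 7
f 37 24 36
f 8 23 28
f 23 2 25
f 28 25 9
f 23 25 28
f 4 30 16
f 30 10 31
f 16 31 5
f 30 31 16
f 4 16 14
f 16 5 15
f 14 15 3
f 16 15 14
f 4 14 21
f 14 3 20
f 21 20 7
f 14 20 21
f 4 21 26
f 21 7 27
f 26 27 9
f 21 27 26
f 4 26 30
f 26 9 33
f 30 33 10
f 26 33 30
f 5 31 19
f 31 10 32
f 19 32 6
f 31 32 19
f 3 15 39
f 15 5 40
f 39 40 12
f 15 40 39
f 7 20 36
f 20 3 35
f 36 35 11
f 20 35 36
f 9 27 28
f 27 7 24
f 28 24 8
f 27 24 28
f 10 33 29
f 33 9 25
f 29 25 2
f 33 25 29
f 44 43 47
f 44 47 45
f 45 47 48
f 45 48 46
f 47 43 49
f 47 49 48
f 48 49 50
f 48 50 46
f 49 43 51
f 49 51 50
f 50 51 52
f 50 52 46
f 51 43 53
f 51 53 52
f 52 53 54
f 52 54 46
f 53 43 55
f 53 55 54
f 54 55 56
f 54 56 46
f 55 43 57
f 55 57 56
f 56 57 58
f 56 58 46
f 57 43 59
f 57 59 58
f 58 59 60
f 58 60 46
f 59 43 61
f 59 61 60
f 60 61 62
f 60 62 46
f 61 43 44
f 61 44 62
f 62 44 45
f 62 45 46



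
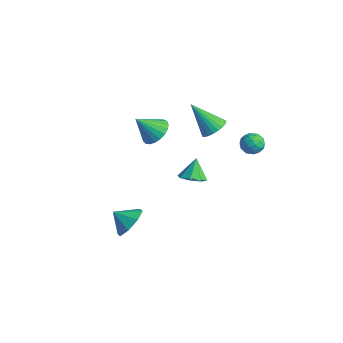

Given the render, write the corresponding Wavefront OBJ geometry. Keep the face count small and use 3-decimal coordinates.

v 1.166 -1.103 2.55
v 1.534 -0.596 3.11
v 0.674 -1.937 3.63
v 1.218 -0.451 3.078
v 0.893 -0.419 2.954
v 0.615 -0.505 2.761
v 0.432 -0.695 2.531
v 0.377 -0.955 2.305
v 0.457 -1.241 2.121
v 0.661 -1.503 2.011
v 0.952 -1.696 1.995
v 1.279 -1.786 2.074
v 1.588 -1.758 2.236
v 1.823 -1.617 2.453
v 1.945 -1.388 2.686
v 1.932 -1.109 2.895
v 1.787 -0.829 3.045
v 0.821 2.787 0.555
v 1.286 3.12 1.056
v -0.321 2.173 2.025
v 1.095 3.34 0.999
v 0.862 3.475 0.875
v 0.623 3.506 0.702
v 0.414 3.428 0.507
v 0.267 3.252 0.319
v 0.205 3.005 0.167
v 0.236 2.725 0.074
v 0.356 2.455 0.055
v 0.547 2.235 0.111
v 0.779 2.099 0.235
v 1.019 2.068 0.408
v 1.227 2.147 0.603
v 1.374 2.323 0.791
v 1.437 2.57 0.943
v 1.406 2.85 1.036
v 1.5 -2.945 -3.344
v 2.221 -3.562 -3.06
v 0.8 -3.475 -2.716
v 2.165 -2.955 -2.611
v 1.72 -2.342 -2.591
v 1.146 -2.082 -3.012
v 0.78 -2.329 -3.628
v 0.836 -2.936 -4.078
v 1.281 -3.549 -4.098
v 1.855 -3.808 -3.676
v -0.512 2.459 -4.243
v -0.066 1.951 -3.835
v -0.888 3.001 -3.157
v 0.234 2.455 -3.982
v 0.097 2.962 -4.282
v -0.397 3.174 -4.559
v -0.958 2.968 -4.651
v -1.257 2.464 -4.504
v -1.12 1.957 -4.204
v -0.627 1.745 -3.926
v 3.557 3.621 1.006
v 4.131 3.27 1.012
v 3.009 2.73 1.308
v 3.583 2.379 1.314
v 3.476 2.856 1.776
v 3.815 3.406 1.59
v 3.325 2.594 0.73
v 3.664 3.144 0.544
v 3.988 2.635 0.841
v 4.081 2.797 1.488
v 3.059 3.203 0.832
v 3.152 3.365 1.479
v 3.892 3.524 0.983
v 3.248 2.476 1.337
v 3.185 2.756 1.609
v 3.522 2.55 1.613
v 3.706 3.604 1.322
v 4.043 3.398 1.325
v 3.658 3.154 1.775
v 3.097 2.602 0.995
v 3.434 2.396 0.998
v 3.618 3.45 0.707
v 3.955 3.244 0.711
v 3.482 2.846 0.545
v 4.145 2.944 0.885
v 3.823 2.42 1.063
v 3.672 2.547 0.72
v 3.871 2.87 0.61
v 4.2 3.039 1.265
v 3.878 2.515 1.443
v 3.815 2.796 1.715
v 4.014 3.119 1.605
v 4.116 2.666 1.165
v 3.262 3.485 0.877
v 2.94 2.961 1.055
v 3.126 2.881 0.715
v 3.325 3.204 0.605
v 3.317 3.58 1.257
v 2.995 3.056 1.435
v 3.269 3.13 1.71
v 3.468 3.453 1.6
v 3.024 3.334 1.155
f 2 1 4
f 2 4 3
f 4 1 5
f 4 5 3
f 5 1 6
f 5 6 3
f 6 1 7
f 6 7 3
f 7 1 8
f 7 8 3
f 8 1 9
f 8 9 3
f 9 1 10
f 9 10 3
f 10 1 11
f 10 11 3
f 11 1 12
f 11 12 3
f 12 1 13
f 12 13 3
f 13 1 14
f 13 14 3
f 14 1 15
f 14 15 3
f 15 1 16
f 15 16 3
f 16 1 17
f 16 17 3
f 17 1 2
f 17 2 3
f 19 18 21
f 19 21 20
f 21 18 22
f 21 22 20
f 22 18 23
f 22 23 20
f 23 18 24
f 23 24 20
f 24 18 25
f 24 25 20
f 25 18 26
f 25 26 20
f 26 18 27
f 26 27 20
f 27 18 28
f 27 28 20
f 28 18 29
f 28 29 20
f 29 18 30
f 29 30 20
f 30 18 31
f 30 31 20
f 31 18 32
f 31 32 20
f 32 18 33
f 32 33 20
f 33 18 34
f 33 34 20
f 34 18 35
f 34 35 20
f 35 18 19
f 35 19 20
f 37 36 39
f 37 39 38
f 39 36 40
f 39 40 38
f 40 36 41
f 40 41 38
f 41 36 42
f 41 42 38
f 42 36 43
f 42 43 38
f 43 36 44
f 43 44 38
f 44 36 45
f 44 45 38
f 45 36 37
f 45 37 38
f 47 46 49
f 47 49 48
f 49 46 50
f 49 50 48
f 50 46 51
f 50 51 48
f 51 46 52
f 51 52 48
f 52 46 53
f 52 53 48
f 53 46 54
f 53 54 48
f 54 46 55
f 54 55 48
f 55 46 47
f 55 47 48
f 56 93 72
f 93 67 96
f 72 96 61
f 93 96 72
f 56 72 68
f 72 61 73
f 68 73 57
f 72 73 68
f 56 68 77
f 68 57 78
f 77 78 63
f 68 78 77
f 56 77 89
f 77 63 92
f 89 92 66
f 77 92 89
f 56 89 93
f 89 66 97
f 93 97 67
f 89 97 93
f 57 73 84
f 73 61 87
f 84 87 65
f 73 87 84
f 61 96 74
f 96 67 95
f 74 95 60
f 96 95 74
f 67 97 94
f 97 66 90
f 94 90 58
f 97 90 94
f 66 92 91
f 92 63 79
f 91 79 62
f 92 79 91
f 63 78 83
f 78 57 80
f 83 80 64
f 78 80 83
f 59 85 71
f 85 65 86
f 71 86 60
f 85 86 71
f 59 71 69
f 71 60 70
f 69 70 58
f 71 70 69
f 59 69 76
f 69 58 75
f 76 75 62
f 69 75 76
f 59 76 81
f 76 62 82
f 81 82 64
f 76 82 81
f 59 81 85
f 81 64 88
f 85 88 65
f 81 88 85
f 60 86 74
f 86 65 87
f 74 87 61
f 86 87 74
f 58 70 94
f 70 60 95
f 94 95 67
f 70 95 94
f 62 75 91
f 75 58 90
f 91 90 66
f 75 90 91
f 64 82 83
f 82 62 79
f 83 79 63
f 82 79 83
f 65 88 84
f 88 64 80
f 84 80 57
f 88 80 84



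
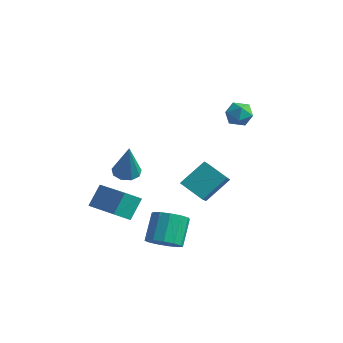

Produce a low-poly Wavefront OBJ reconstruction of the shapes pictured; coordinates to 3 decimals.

v -2.064 -2.211 -3.63
v -2.381 -3.019 -2.986
v -2.13 -1.349 -2.58
v -2.447 -2.156 -1.937
v 0.027 -2.644 -3.143
v -0.29 -3.451 -2.5
v -0.039 -1.781 -2.094
v -0.356 -2.589 -1.45
v 1.417 3.417 1.689
v 1.972 3.852 2.042
v 1.508 2.548 2.618
v 2.063 2.983 2.971
v 1.317 3.238 2.948
v 1.261 3.775 2.374
v 2.219 2.625 2.286
v 2.163 3.162 1.712
v 2.468 3.362 2.411
v 1.91 3.742 2.82
v 1.57 2.658 1.84
v 1.012 3.038 2.249
v -1.752 3.143 -4.052
v -1.08 2.103 -3.188
v -1.281 4.423 -2.877
v -0.609 3.383 -2.013
v -0.451 3.357 -4.807
v 0.221 2.317 -3.943
v 0.02 4.637 -3.632
v 0.692 3.597 -2.768
v -2.37 -0.371 -1.741
v -1.673 -0.189 -1.91
v -1.77 -0.789 0.281
v -1.925 0.22 -1.751
v -2.385 0.353 -1.586
v -2.838 0.147 -1.494
v -3.072 -0.301 -1.518
v -2.978 -0.782 -1.645
v -2.599 -1.07 -1.818
v -2.113 -1.031 -1.954
v -1.748 -0.683 -1.99
v 2.225 -2.723 -3.787
v 3.023 -2.879 -3.357
v 2.553 -1.873 -2.122
v 1.755 -1.717 -2.553
v 3.1 -2.468 -3.663
v 2.63 -1.462 -2.428
v 2.899 -2.137 -4.008
v 2.43 -1.131 -2.774
v 2.484 -1.993 -4.283
v 2.015 -0.987 -3.049
v 1.987 -2.08 -4.401
v 1.518 -1.075 -3.167
v 1.565 -2.372 -4.324
v 1.096 -1.366 -3.09
v 1.353 -2.775 -4.076
v 0.884 -1.769 -2.842
v 1.417 -3.161 -3.737
v 0.948 -2.155 -2.503
v 1.738 -3.409 -3.413
v 1.269 -2.403 -2.179
v 2.213 -3.438 -3.209
v 1.744 -2.432 -1.974
v 2.692 -3.241 -3.187
v 2.223 -2.235 -1.953
f 2 4 1
f 5 2 1
f 1 4 3
f 3 5 1
f 2 8 4
f 6 2 5
f 6 8 2
f 4 8 3
f 7 5 3
f 3 8 7
f 7 6 5
f 8 6 7
f 9 20 14
f 9 14 10
f 9 10 16
f 9 16 19
f 9 19 20
f 10 14 18
f 14 20 13
f 20 19 11
f 19 16 15
f 16 10 17
f 12 18 13
f 12 13 11
f 12 11 15
f 12 15 17
f 12 17 18
f 13 18 14
f 11 13 20
f 15 11 19
f 17 15 16
f 18 17 10
f 22 24 21
f 25 22 21
f 21 24 23
f 23 25 21
f 22 28 24
f 26 22 25
f 26 28 22
f 24 28 23
f 27 25 23
f 23 28 27
f 27 26 25
f 28 26 27
f 30 29 32
f 30 32 31
f 32 29 33
f 32 33 31
f 33 29 34
f 33 34 31
f 34 29 35
f 34 35 31
f 35 29 36
f 35 36 31
f 36 29 37
f 36 37 31
f 37 29 38
f 37 38 31
f 38 29 39
f 38 39 31
f 39 29 30
f 39 30 31
f 41 40 44
f 41 44 42
f 42 44 45
f 42 45 43
f 44 40 46
f 44 46 45
f 45 46 47
f 45 47 43
f 46 40 48
f 46 48 47
f 47 48 49
f 47 49 43
f 48 40 50
f 48 50 49
f 49 50 51
f 49 51 43
f 50 40 52
f 50 52 51
f 51 52 53
f 51 53 43
f 52 40 54
f 52 54 53
f 53 54 55
f 53 55 43
f 54 40 56
f 54 56 55
f 55 56 57
f 55 57 43
f 56 40 58
f 56 58 57
f 57 58 59
f 57 59 43
f 58 40 60
f 58 60 59
f 59 60 61
f 59 61 43
f 60 40 62
f 60 62 61
f 61 62 63
f 61 63 43
f 62 40 41
f 62 41 63
f 63 41 42
f 63 42 43



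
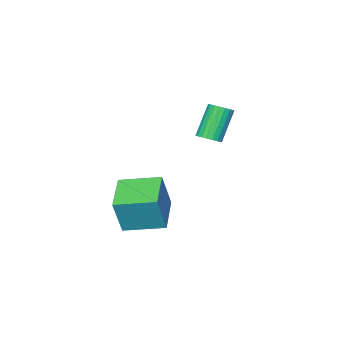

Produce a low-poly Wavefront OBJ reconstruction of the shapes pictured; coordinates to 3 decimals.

v -2.509 -0.902 1.363
v -2.049 -1.345 1.598
v -3.131 -1.54 3.351
v -3.591 -1.098 3.117
v -1.945 -1.098 1.689
v -3.027 -1.294 3.443
v -1.939 -0.818 1.724
v -3.021 -1.013 3.478
v -2.031 -0.552 1.697
v -3.113 -0.747 3.451
v -2.206 -0.346 1.612
v -3.288 -0.542 3.366
v -2.434 -0.237 1.484
v -3.515 -0.433 3.238
v -2.674 -0.243 1.335
v -3.756 -0.439 3.089
v -2.886 -0.363 1.191
v -3.968 -0.558 2.945
v -3.032 -0.576 1.077
v -4.114 -0.771 2.83
v -3.089 -0.845 1.012
v -4.171 -1.041 2.766
v -3.045 -1.125 1.008
v -4.127 -1.32 2.762
v -2.908 -1.365 1.065
v -3.99 -1.561 2.819
v -2.702 -1.526 1.174
v -3.784 -1.722 2.928
v -2.463 -1.579 1.316
v -3.545 -1.775 3.07
v -2.232 -1.515 1.466
v -3.314 -1.71 3.219
v 1.697 -2.287 -2.221
v 2.327 -2.278 -0.176
v 0.419 -0.576 -1.835
v 1.05 -0.567 0.21
v 3.33 -0.953 -2.73
v 3.961 -0.944 -0.685
v 2.053 0.758 -2.344
v 2.683 0.767 -0.299
f 2 1 5
f 2 5 3
f 3 5 6
f 3 6 4
f 5 1 7
f 5 7 6
f 6 7 8
f 6 8 4
f 7 1 9
f 7 9 8
f 8 9 10
f 8 10 4
f 9 1 11
f 9 11 10
f 10 11 12
f 10 12 4
f 11 1 13
f 11 13 12
f 12 13 14
f 12 14 4
f 13 1 15
f 13 15 14
f 14 15 16
f 14 16 4
f 15 1 17
f 15 17 16
f 16 17 18
f 16 18 4
f 17 1 19
f 17 19 18
f 18 19 20
f 18 20 4
f 19 1 21
f 19 21 20
f 20 21 22
f 20 22 4
f 21 1 23
f 21 23 22
f 22 23 24
f 22 24 4
f 23 1 25
f 23 25 24
f 24 25 26
f 24 26 4
f 25 1 27
f 25 27 26
f 26 27 28
f 26 28 4
f 27 1 29
f 27 29 28
f 28 29 30
f 28 30 4
f 29 1 31
f 29 31 30
f 30 31 32
f 30 32 4
f 31 1 2
f 31 2 32
f 32 2 3
f 32 3 4
f 34 36 33
f 37 34 33
f 33 36 35
f 35 37 33
f 34 40 36
f 38 34 37
f 38 40 34
f 36 40 35
f 39 37 35
f 35 40 39
f 39 38 37
f 40 38 39



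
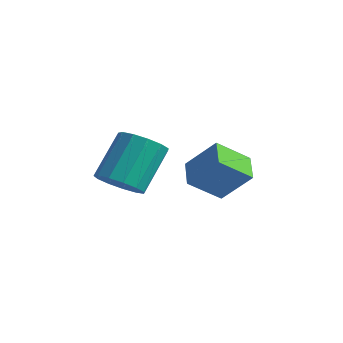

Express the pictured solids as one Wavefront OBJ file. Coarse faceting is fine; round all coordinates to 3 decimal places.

v -0.142 -4.085 2.313
v 0.277 -3.619 1.959
v 0.121 -2.588 3.133
v -0.298 -3.055 3.487
v -0.104 -3.543 1.842
v -0.26 -2.512 3.016
v -0.497 -3.639 1.874
v -0.652 -2.608 3.048
v -0.777 -3.876 2.045
v -0.933 -2.846 3.219
v -0.856 -4.181 2.302
v -1.011 -3.15 3.476
v -0.708 -4.455 2.562
v -0.864 -3.424 3.736
v -0.38 -4.611 2.743
v -0.536 -3.581 3.917
v 0.023 -4.601 2.788
v -0.133 -3.57 3.962
v 0.373 -4.427 2.681
v 0.218 -3.396 3.855
v 0.561 -4.145 2.458
v 0.405 -3.114 3.632
v 0.524 -3.843 2.189
v 0.369 -2.813 3.363
v 0.734 -1.204 1.074
v 0.297 -2.062 1.79
v 0.083 -0.615 1.382
v -0.354 -1.473 2.098
v 1.514 -0.827 2.002
v 1.077 -1.685 2.718
v 0.863 -0.238 2.31
v 0.426 -1.096 3.026
f 2 1 5
f 2 5 3
f 3 5 6
f 3 6 4
f 5 1 7
f 5 7 6
f 6 7 8
f 6 8 4
f 7 1 9
f 7 9 8
f 8 9 10
f 8 10 4
f 9 1 11
f 9 11 10
f 10 11 12
f 10 12 4
f 11 1 13
f 11 13 12
f 12 13 14
f 12 14 4
f 13 1 15
f 13 15 14
f 14 15 16
f 14 16 4
f 15 1 17
f 15 17 16
f 16 17 18
f 16 18 4
f 17 1 19
f 17 19 18
f 18 19 20
f 18 20 4
f 19 1 21
f 19 21 20
f 20 21 22
f 20 22 4
f 21 1 23
f 21 23 22
f 22 23 24
f 22 24 4
f 23 1 2
f 23 2 24
f 24 2 3
f 24 3 4
f 26 28 25
f 29 26 25
f 25 28 27
f 27 29 25
f 26 32 28
f 30 26 29
f 30 32 26
f 28 32 27
f 31 29 27
f 27 32 31
f 31 30 29
f 32 30 31



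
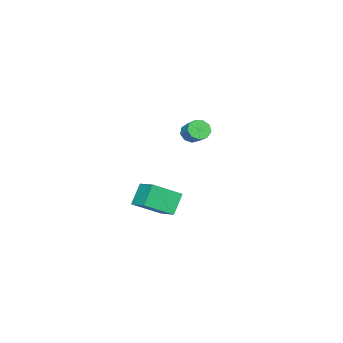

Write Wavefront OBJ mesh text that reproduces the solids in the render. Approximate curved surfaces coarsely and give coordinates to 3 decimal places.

v 1.723 -2.136 -2.723
v 2.404 -0.764 -2.111
v 0.338 -0.973 -3.791
v 1.019 0.399 -3.178
v 2.741 -2.079 -3.982
v 3.422 -0.707 -3.369
v 1.356 -0.916 -5.049
v 2.037 0.456 -4.437
v 3.21 2.438 3.352
v 3.563 2.68 2.785
v 4.103 3.523 3.482
v 3.75 3.282 4.048
v 3.14 2.914 2.83
v 3.68 3.758 3.526
v 2.75 2.926 3.118
v 3.29 3.769 3.815
v 2.575 2.71 3.516
v 3.115 3.553 4.213
v 2.697 2.366 3.837
v 3.237 3.209 4.534
v 3.059 2.057 3.931
v 3.6 2.9 4.628
v 3.492 1.926 3.754
v 4.032 2.769 4.45
v 3.793 2.035 3.388
v 4.333 2.878 4.085
v 3.821 2.332 3.006
v 4.361 3.176 3.702
f 2 4 1
f 5 2 1
f 1 4 3
f 3 5 1
f 2 8 4
f 6 2 5
f 6 8 2
f 4 8 3
f 7 5 3
f 3 8 7
f 7 6 5
f 8 6 7
f 10 9 13
f 10 13 11
f 11 13 14
f 11 14 12
f 13 9 15
f 13 15 14
f 14 15 16
f 14 16 12
f 15 9 17
f 15 17 16
f 16 17 18
f 16 18 12
f 17 9 19
f 17 19 18
f 18 19 20
f 18 20 12
f 19 9 21
f 19 21 20
f 20 21 22
f 20 22 12
f 21 9 23
f 21 23 22
f 22 23 24
f 22 24 12
f 23 9 25
f 23 25 24
f 24 25 26
f 24 26 12
f 25 9 27
f 25 27 26
f 26 27 28
f 26 28 12
f 27 9 10
f 27 10 28
f 28 10 11
f 28 11 12



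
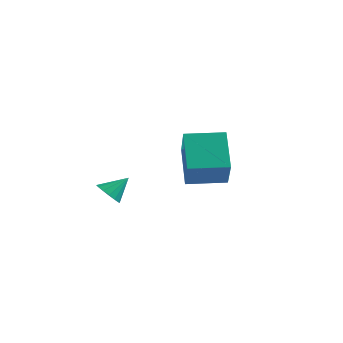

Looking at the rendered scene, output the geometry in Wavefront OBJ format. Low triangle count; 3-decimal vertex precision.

v 1.56 3.52 0.892
v 2.325 2.655 2.126
v 2.735 4.605 0.925
v 3.5 3.74 2.159
v 2.5 2.54 -0.379
v 3.265 1.675 0.855
v 3.675 3.625 -0.346
v 4.44 2.76 0.888
v 1.794 -1.063 0.081
v 2.185 -1.475 0.243
v 2.206 -0.397 0.779
v 2.32 -1.321 0.016
v 2.315 -1.099 -0.193
v 2.17 -0.867 -0.329
v 1.924 -0.688 -0.355
v 1.644 -0.609 -0.264
v 1.403 -0.652 -0.081
v 1.267 -0.805 0.145
v 1.272 -1.028 0.355
v 1.417 -1.26 0.491
v 1.663 -1.439 0.517
v 1.944 -1.518 0.426
f 2 4 1
f 5 2 1
f 1 4 3
f 3 5 1
f 2 8 4
f 6 2 5
f 6 8 2
f 4 8 3
f 7 5 3
f 3 8 7
f 7 6 5
f 8 6 7
f 10 9 12
f 10 12 11
f 12 9 13
f 12 13 11
f 13 9 14
f 13 14 11
f 14 9 15
f 14 15 11
f 15 9 16
f 15 16 11
f 16 9 17
f 16 17 11
f 17 9 18
f 17 18 11
f 18 9 19
f 18 19 11
f 19 9 20
f 19 20 11
f 20 9 21
f 20 21 11
f 21 9 22
f 21 22 11
f 22 9 10
f 22 10 11



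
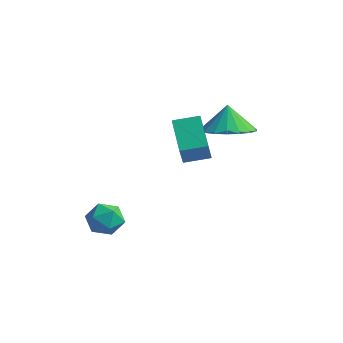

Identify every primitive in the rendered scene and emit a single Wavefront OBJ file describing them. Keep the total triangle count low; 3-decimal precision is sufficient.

v 3.113 -1.298 2.228
v 2.03 -0.426 3.039
v 2.851 -0.785 1.326
v 1.768 0.087 2.137
v 3.832 -0.587 2.423
v 2.749 0.285 3.234
v 3.57 -0.074 1.521
v 2.487 0.798 2.332
v -0.564 -1.415 -2.146
v 0.13 -1.217 -1.804
v -0.03 -2.503 -2.596
v 0.664 -2.305 -2.254
v 0.038 -2.506 -1.8
v -0.291 -1.834 -1.522
v 0.391 -1.886 -2.878
v 0.062 -1.214 -2.6
v 0.721 -1.507 -2.257
v 0.503 -1.891 -1.59
v -0.403 -1.829 -2.81
v -0.621 -2.213 -2.143
v 2.578 2.108 1.691
v 3.291 2.918 1.649
v 2.322 2.392 2.829
v 2.883 3.127 1.505
v 2.415 3.134 1.397
v 1.979 2.938 1.348
v 1.662 2.577 1.367
v 1.526 2.124 1.45
v 1.598 1.667 1.581
v 1.865 1.297 1.734
v 2.273 1.088 1.878
v 2.742 1.081 1.986
v 3.178 1.277 2.035
v 3.495 1.638 2.016
v 3.631 2.091 1.933
v 3.558 2.548 1.802
f 2 4 1
f 5 2 1
f 1 4 3
f 3 5 1
f 2 8 4
f 6 2 5
f 6 8 2
f 4 8 3
f 7 5 3
f 3 8 7
f 7 6 5
f 8 6 7
f 9 20 14
f 9 14 10
f 9 10 16
f 9 16 19
f 9 19 20
f 10 14 18
f 14 20 13
f 20 19 11
f 19 16 15
f 16 10 17
f 12 18 13
f 12 13 11
f 12 11 15
f 12 15 17
f 12 17 18
f 13 18 14
f 11 13 20
f 15 11 19
f 17 15 16
f 18 17 10
f 22 21 24
f 22 24 23
f 24 21 25
f 24 25 23
f 25 21 26
f 25 26 23
f 26 21 27
f 26 27 23
f 27 21 28
f 27 28 23
f 28 21 29
f 28 29 23
f 29 21 30
f 29 30 23
f 30 21 31
f 30 31 23
f 31 21 32
f 31 32 23
f 32 21 33
f 32 33 23
f 33 21 34
f 33 34 23
f 34 21 35
f 34 35 23
f 35 21 36
f 35 36 23
f 36 21 22
f 36 22 23



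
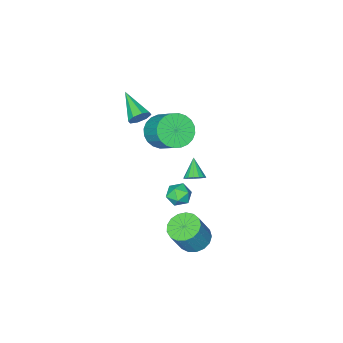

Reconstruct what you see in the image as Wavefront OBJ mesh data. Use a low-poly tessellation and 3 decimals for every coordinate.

v 2.03 -0.878 3.104
v 2.429 -1.158 2.69
v 1.69 -2.502 3.876
v 2.656 -1.011 3.099
v 2.516 -0.787 3.511
v 2.091 -0.615 3.685
v 1.631 -0.598 3.519
v 1.404 -0.744 3.11
v 1.544 -0.969 2.698
v 1.969 -1.141 2.524
v 2.063 3.01 -0.079
v 2.729 2.988 -0.365
v 1.791 2.012 -0.635
v 2.457 1.99 -0.921
v 2.364 1.883 -0.21
v 2.532 2.499 0.134
v 1.988 2.501 -1.134
v 2.156 3.117 -0.79
v 2.683 2.673 -1.017
v 2.915 2.291 -0.446
v 1.605 2.709 -0.554
v 1.837 2.327 0.017
v -0.029 -1.646 0.254
v 0.565 -1.126 -0.453
v 0.783 0.246 0.738
v 0.189 -0.274 1.446
v 0.187 -0.986 -0.546
v 0.405 0.386 0.645
v -0.224 -0.945 -0.517
v -0.005 0.427 0.674
v -0.605 -1.012 -0.37
v -0.386 0.36 0.821
v -0.898 -1.175 -0.129
v -0.68 0.197 1.062
v -1.059 -1.41 0.171
v -0.841 -0.038 1.362
v -1.064 -1.681 0.484
v -0.845 -0.308 1.675
v -0.91 -1.946 0.762
v -0.692 -0.574 1.953
v -0.623 -2.166 0.962
v -0.405 -0.794 2.153
v -0.245 -2.306 1.055
v -0.027 -0.934 2.246
v 0.165 -2.347 1.026
v 0.384 -0.975 2.217
v 0.546 -2.28 0.879
v 0.765 -0.908 2.07
v 0.84 -2.117 0.638
v 1.058 -0.745 1.829
v 1.001 -1.882 0.338
v 1.219 -0.51 1.529
v 1.005 -1.612 0.025
v 1.224 -0.239 1.216
v 0.852 -1.346 -0.253
v 1.07 0.026 0.938
v 1.618 2.988 -4.209
v 2.43 2.948 -4.617
v 3.195 2.992 -3.099
v 2.382 3.032 -2.691
v 2.349 3.375 -4.588
v 3.113 3.419 -3.071
v 2.1 3.713 -4.473
v 2.864 3.757 -2.955
v 1.74 3.885 -4.297
v 2.505 3.929 -2.779
v 1.353 3.852 -4.101
v 2.118 3.896 -2.583
v 1.026 3.62 -3.929
v 1.791 3.665 -2.412
v 0.835 3.244 -3.822
v 1.599 3.288 -2.304
v 0.823 2.809 -3.803
v 1.587 2.853 -2.286
v 0.993 2.415 -3.878
v 1.758 2.459 -2.36
v 1.306 2.152 -4.028
v 2.071 2.196 -2.51
v 1.691 2.081 -4.219
v 2.455 2.125 -2.702
v 2.059 2.217 -4.409
v 2.823 2.262 -2.891
v 2.325 2.53 -4.552
v 3.09 2.574 -3.034
v -0.683 0.201 -2.717
v -0.384 -0.263 -2.951
v -1.217 -0.561 -1.883
v -0.208 -0.164 -2.747
v -0.141 0.019 -2.536
v -0.198 0.244 -2.367
v -0.366 0.459 -2.278
v -0.607 0.615 -2.289
v -0.865 0.677 -2.399
v -1.082 0.629 -2.581
v -1.207 0.483 -2.795
v -1.212 0.273 -2.99
v -1.096 0.047 -3.123
v -0.885 -0.145 -3.163
v -0.628 -0.256 -3.101
f 2 1 4
f 2 4 3
f 4 1 5
f 4 5 3
f 5 1 6
f 5 6 3
f 6 1 7
f 6 7 3
f 7 1 8
f 7 8 3
f 8 1 9
f 8 9 3
f 9 1 10
f 9 10 3
f 10 1 2
f 10 2 3
f 11 22 16
f 11 16 12
f 11 12 18
f 11 18 21
f 11 21 22
f 12 16 20
f 16 22 15
f 22 21 13
f 21 18 17
f 18 12 19
f 14 20 15
f 14 15 13
f 14 13 17
f 14 17 19
f 14 19 20
f 15 20 16
f 13 15 22
f 17 13 21
f 19 17 18
f 20 19 12
f 24 23 27
f 24 27 25
f 25 27 28
f 25 28 26
f 27 23 29
f 27 29 28
f 28 29 30
f 28 30 26
f 29 23 31
f 29 31 30
f 30 31 32
f 30 32 26
f 31 23 33
f 31 33 32
f 32 33 34
f 32 34 26
f 33 23 35
f 33 35 34
f 34 35 36
f 34 36 26
f 35 23 37
f 35 37 36
f 36 37 38
f 36 38 26
f 37 23 39
f 37 39 38
f 38 39 40
f 38 40 26
f 39 23 41
f 39 41 40
f 40 41 42
f 40 42 26
f 41 23 43
f 41 43 42
f 42 43 44
f 42 44 26
f 43 23 45
f 43 45 44
f 44 45 46
f 44 46 26
f 45 23 47
f 45 47 46
f 46 47 48
f 46 48 26
f 47 23 49
f 47 49 48
f 48 49 50
f 48 50 26
f 49 23 51
f 49 51 50
f 50 51 52
f 50 52 26
f 51 23 53
f 51 53 52
f 52 53 54
f 52 54 26
f 53 23 55
f 53 55 54
f 54 55 56
f 54 56 26
f 55 23 24
f 55 24 56
f 56 24 25
f 56 25 26
f 58 57 61
f 58 61 59
f 59 61 62
f 59 62 60
f 61 57 63
f 61 63 62
f 62 63 64
f 62 64 60
f 63 57 65
f 63 65 64
f 64 65 66
f 64 66 60
f 65 57 67
f 65 67 66
f 66 67 68
f 66 68 60
f 67 57 69
f 67 69 68
f 68 69 70
f 68 70 60
f 69 57 71
f 69 71 70
f 70 71 72
f 70 72 60
f 71 57 73
f 71 73 72
f 72 73 74
f 72 74 60
f 73 57 75
f 73 75 74
f 74 75 76
f 74 76 60
f 75 57 77
f 75 77 76
f 76 77 78
f 76 78 60
f 77 57 79
f 77 79 78
f 78 79 80
f 78 80 60
f 79 57 81
f 79 81 80
f 80 81 82
f 80 82 60
f 81 57 83
f 81 83 82
f 82 83 84
f 82 84 60
f 83 57 58
f 83 58 84
f 84 58 59
f 84 59 60
f 86 85 88
f 86 88 87
f 88 85 89
f 88 89 87
f 89 85 90
f 89 90 87
f 90 85 91
f 90 91 87
f 91 85 92
f 91 92 87
f 92 85 93
f 92 93 87
f 93 85 94
f 93 94 87
f 94 85 95
f 94 95 87
f 95 85 96
f 95 96 87
f 96 85 97
f 96 97 87
f 97 85 98
f 97 98 87
f 98 85 99
f 98 99 87
f 99 85 86
f 99 86 87



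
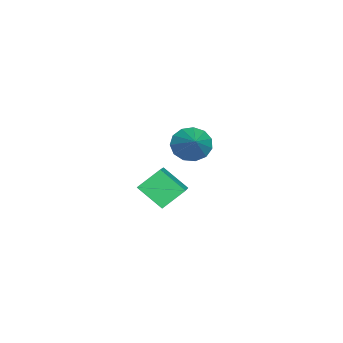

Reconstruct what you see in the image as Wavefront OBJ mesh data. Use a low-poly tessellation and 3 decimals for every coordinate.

v 0.952 -2.879 -0.331
v 0.686 -4.009 0.603
v 0.378 -2.045 0.516
v 0.112 -3.175 1.449
v 2.708 -2.565 0.551
v 2.442 -3.695 1.484
v 2.134 -1.731 1.397
v 1.868 -2.861 2.331
v -3.822 -2.92 0.801
v -3.246 -3.144 0.079
v -2.338 -2.38 1.819
v -3.384 -2.632 0.009
v -3.661 -2.211 0.189
v -3.989 -2.015 0.564
v -4.264 -2.106 1.014
v -4.4 -2.456 1.396
v -4.351 -2.953 1.589
v -4.135 -3.44 1.532
v -3.82 -3.761 1.242
v -3.505 -3.815 0.813
v -3.291 -3.585 0.379
f 2 4 1
f 5 2 1
f 1 4 3
f 3 5 1
f 2 8 4
f 6 2 5
f 6 8 2
f 4 8 3
f 7 5 3
f 3 8 7
f 7 6 5
f 8 6 7
f 10 9 12
f 10 12 11
f 12 9 13
f 12 13 11
f 13 9 14
f 13 14 11
f 14 9 15
f 14 15 11
f 15 9 16
f 15 16 11
f 16 9 17
f 16 17 11
f 17 9 18
f 17 18 11
f 18 9 19
f 18 19 11
f 19 9 20
f 19 20 11
f 20 9 21
f 20 21 11
f 21 9 10
f 21 10 11



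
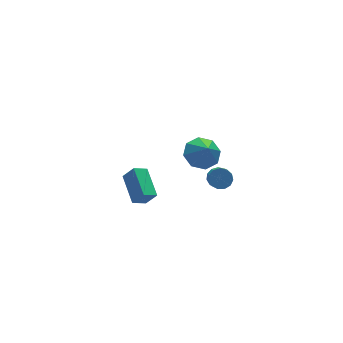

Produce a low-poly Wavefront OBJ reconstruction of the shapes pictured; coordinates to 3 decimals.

v 3.439 4.21 -4.383
v 4.001 3.498 -4.871
v 3.401 3.45 -3.317
v 4.446 4.021 -4.483
v 4.301 4.654 -4.037
v 3.651 5.027 -3.793
v 2.876 4.922 -3.896
v 2.431 4.399 -4.284
v 2.576 3.766 -4.73
v 3.227 3.393 -4.973
v -3.176 -2.652 0.456
v -3.895 -2.686 0.849
v -2.924 -1.102 1.052
v -3.644 -1.136 1.444
v -2.756 -3.004 1.196
v -3.476 -3.038 1.588
v -2.505 -1.454 1.791
v -3.224 -1.488 2.184
v 1.516 -1.159 -0.945
v 1.951 -0.981 -0.572
v 1.378 -2.243 0.698
v 0.944 -2.421 0.325
v 1.682 -0.789 -0.503
v 1.109 -2.051 0.767
v 1.36 -0.714 -0.574
v 0.787 -1.976 0.696
v 1.087 -0.781 -0.763
v 0.515 -2.043 0.507
v 0.951 -0.968 -1.01
v 0.379 -2.23 0.26
v 0.995 -1.215 -1.236
v 0.422 -2.477 0.034
v 1.204 -1.445 -1.37
v 0.631 -2.707 -0.1
v 1.512 -1.584 -1.369
v 0.939 -2.846 -0.099
v 1.822 -1.588 -1.233
v 1.249 -2.85 0.037
v 2.034 -1.456 -1.006
v 1.462 -2.718 0.264
v 2.083 -1.229 -0.76
v 1.51 -2.491 0.511
f 2 1 4
f 2 4 3
f 4 1 5
f 4 5 3
f 5 1 6
f 5 6 3
f 6 1 7
f 6 7 3
f 7 1 8
f 7 8 3
f 8 1 9
f 8 9 3
f 9 1 10
f 9 10 3
f 10 1 2
f 10 2 3
f 12 14 11
f 15 12 11
f 11 14 13
f 13 15 11
f 12 18 14
f 16 12 15
f 16 18 12
f 14 18 13
f 17 15 13
f 13 18 17
f 17 16 15
f 18 16 17
f 20 19 23
f 20 23 21
f 21 23 24
f 21 24 22
f 23 19 25
f 23 25 24
f 24 25 26
f 24 26 22
f 25 19 27
f 25 27 26
f 26 27 28
f 26 28 22
f 27 19 29
f 27 29 28
f 28 29 30
f 28 30 22
f 29 19 31
f 29 31 30
f 30 31 32
f 30 32 22
f 31 19 33
f 31 33 32
f 32 33 34
f 32 34 22
f 33 19 35
f 33 35 34
f 34 35 36
f 34 36 22
f 35 19 37
f 35 37 36
f 36 37 38
f 36 38 22
f 37 19 39
f 37 39 38
f 38 39 40
f 38 40 22
f 39 19 41
f 39 41 40
f 40 41 42
f 40 42 22
f 41 19 20
f 41 20 42
f 42 20 21
f 42 21 22



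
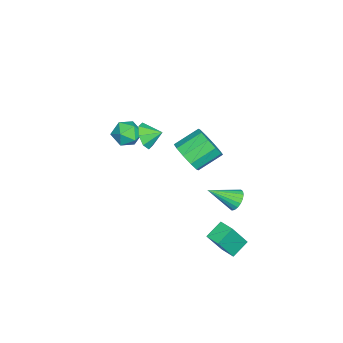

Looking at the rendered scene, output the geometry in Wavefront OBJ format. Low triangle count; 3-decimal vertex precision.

v 1.541 1.071 2.739
v 2.421 1.542 3.034
v 1.558 2.639 3.856
v 0.679 2.169 3.561
v 2.23 1.807 2.481
v 1.367 2.904 3.303
v 1.777 1.791 2.026
v 0.914 2.888 2.848
v 1.233 1.5 1.843
v 0.37 2.597 2.665
v 0.807 1.046 2.003
v -0.056 2.143 2.825
v 0.662 0.601 2.444
v -0.201 1.698 3.266
v 0.853 0.336 2.997
v -0.01 1.433 3.819
v 1.306 0.352 3.452
v 0.443 1.449 4.274
v 1.85 0.643 3.635
v 0.987 1.74 4.457
v 2.276 1.097 3.475
v 1.413 2.194 4.297
v -3.887 -3.417 -0.55
v -3.47 -2.712 -0.055
v -2.81 -4.408 -0.045
v -2.393 -3.703 0.45
v -3.25 -4.035 0.718
v -3.915 -3.422 0.406
v -2.365 -3.698 -0.506
v -3.03 -3.085 -0.818
v -2.53 -2.885 -0.028
v -3.076 -3.094 0.729
v -3.204 -4.026 -0.829
v -3.75 -4.235 -0.072
v -0.087 -1.582 2.611
v 0.592 -1.763 3.14
v -0.173 -0.678 3.029
v 0.785 -1.476 2.561
v 0.467 -1.252 2.012
v -0.176 -1.221 1.813
v -0.767 -1.401 2.081
v -0.959 -1.687 2.66
v -0.641 -1.912 3.209
v 0.002 -1.943 3.408
v -1.252 3.178 -2.787
v -0.698 3.549 -2.515
v -0.728 1.682 -1.813
v -0.933 3.605 -2.304
v -1.23 3.576 -2.188
v -1.532 3.468 -2.191
v -1.778 3.303 -2.312
v -1.92 3.113 -2.528
v -1.93 2.936 -2.794
v -1.805 2.806 -3.06
v -1.571 2.75 -3.271
v -1.273 2.779 -3.387
v -0.972 2.887 -3.384
v -0.725 3.052 -3.262
v -0.583 3.242 -3.047
v -0.574 3.42 -2.78
v 2.395 3.264 -3.787
v 3.142 2.603 -2.147
v 1.541 3.82 -3.174
v 2.288 3.159 -1.533
v 2.932 4.021 -3.727
v 3.679 3.36 -2.086
v 2.078 4.577 -3.113
v 2.825 3.916 -1.473
f 2 1 5
f 2 5 3
f 3 5 6
f 3 6 4
f 5 1 7
f 5 7 6
f 6 7 8
f 6 8 4
f 7 1 9
f 7 9 8
f 8 9 10
f 8 10 4
f 9 1 11
f 9 11 10
f 10 11 12
f 10 12 4
f 11 1 13
f 11 13 12
f 12 13 14
f 12 14 4
f 13 1 15
f 13 15 14
f 14 15 16
f 14 16 4
f 15 1 17
f 15 17 16
f 16 17 18
f 16 18 4
f 17 1 19
f 17 19 18
f 18 19 20
f 18 20 4
f 19 1 21
f 19 21 20
f 20 21 22
f 20 22 4
f 21 1 2
f 21 2 22
f 22 2 3
f 22 3 4
f 23 34 28
f 23 28 24
f 23 24 30
f 23 30 33
f 23 33 34
f 24 28 32
f 28 34 27
f 34 33 25
f 33 30 29
f 30 24 31
f 26 32 27
f 26 27 25
f 26 25 29
f 26 29 31
f 26 31 32
f 27 32 28
f 25 27 34
f 29 25 33
f 31 29 30
f 32 31 24
f 36 35 38
f 36 38 37
f 38 35 39
f 38 39 37
f 39 35 40
f 39 40 37
f 40 35 41
f 40 41 37
f 41 35 42
f 41 42 37
f 42 35 43
f 42 43 37
f 43 35 44
f 43 44 37
f 44 35 36
f 44 36 37
f 46 45 48
f 46 48 47
f 48 45 49
f 48 49 47
f 49 45 50
f 49 50 47
f 50 45 51
f 50 51 47
f 51 45 52
f 51 52 47
f 52 45 53
f 52 53 47
f 53 45 54
f 53 54 47
f 54 45 55
f 54 55 47
f 55 45 56
f 55 56 47
f 56 45 57
f 56 57 47
f 57 45 58
f 57 58 47
f 58 45 59
f 58 59 47
f 59 45 60
f 59 60 47
f 60 45 46
f 60 46 47
f 62 64 61
f 65 62 61
f 61 64 63
f 63 65 61
f 62 68 64
f 66 62 65
f 66 68 62
f 64 68 63
f 67 65 63
f 63 68 67
f 67 66 65
f 68 66 67



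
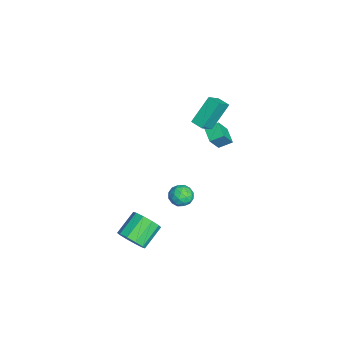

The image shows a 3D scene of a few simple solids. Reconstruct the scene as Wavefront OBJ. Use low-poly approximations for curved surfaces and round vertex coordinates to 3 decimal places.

v -2.637 1.064 -0.492
v -2.691 1.9 -0.065
v -1.655 1.318 -0.863
v -1.71 2.153 -0.436
v -2.03 0.487 0.716
v -2.085 1.322 1.143
v -1.049 0.74 0.345
v -1.103 1.576 0.772
v -1.265 1.232 4.138
v -0.522 0.61 4.943
v -0.684 1.803 4.042
v 0.06 1.181 4.847
v -0.5 0.199 2.633
v 0.244 -0.423 3.438
v 0.082 0.77 2.537
v 0.825 0.148 3.342
v 4.315 -4.061 -3.567
v 4.772 -4.28 -2.775
v 3.722 -3.319 -1.902
v 3.265 -3.099 -2.693
v 5.02 -3.805 -3
v 3.97 -2.844 -2.127
v 4.999 -3.428 -3.441
v 3.949 -2.467 -2.568
v 4.716 -3.292 -3.93
v 3.666 -2.331 -3.057
v 4.281 -3.45 -4.28
v 3.231 -2.489 -3.407
v 3.858 -3.841 -4.358
v 2.808 -2.88 -3.485
v 3.61 -4.316 -4.133
v 2.56 -3.355 -3.26
v 3.631 -4.693 -3.692
v 2.581 -3.732 -2.819
v 3.914 -4.829 -3.203
v 2.864 -3.868 -2.33
v 4.349 -4.671 -2.853
v 3.299 -3.71 -1.98
v -0.589 -0.423 -3.651
v 0.109 -0.256 -4.026
v -0.369 -1.704 -3.814
v 0.329 -1.537 -4.189
v 0.251 -1.395 -3.396
v 0.115 -0.604 -3.295
v -0.375 -1.356 -4.545
v -0.511 -0.565 -4.444
v 0.241 -0.832 -4.578
v 0.628 -0.856 -3.868
v -0.888 -1.104 -3.972
v -0.501 -1.128 -3.262
v -0.26 -0.227 -3.824
v -0 -1.733 -4.016
v -0.046 -1.65 -3.55
v 0.364 -1.551 -3.77
v -0.256 -0.432 -3.394
v 0.154 -0.333 -3.615
v 0.238 -1.003 -3.244
v -0.414 -1.627 -4.225
v -0.004 -1.528 -4.446
v -0.624 -0.409 -4.07
v -0.214 -0.31 -4.29
v -0.498 -0.957 -4.596
v 0.228 -0.467 -4.369
v 0.358 -1.22 -4.465
v -0.056 -1.114 -4.675
v -0.136 -0.649 -4.615
v 0.456 -0.481 -3.951
v 0.586 -1.234 -4.047
v 0.54 -1.151 -3.581
v 0.46 -0.686 -3.522
v 0.534 -0.82 -4.276
v -0.846 -0.726 -3.793
v -0.716 -1.479 -3.889
v -0.72 -1.274 -4.318
v -0.8 -0.809 -4.259
v -0.618 -0.74 -3.375
v -0.488 -1.493 -3.471
v -0.124 -1.311 -3.225
v -0.204 -0.846 -3.165
v -0.794 -1.14 -3.564
f 2 4 1
f 5 2 1
f 1 4 3
f 3 5 1
f 2 8 4
f 6 2 5
f 6 8 2
f 4 8 3
f 7 5 3
f 3 8 7
f 7 6 5
f 8 6 7
f 10 12 9
f 13 10 9
f 9 12 11
f 11 13 9
f 10 16 12
f 14 10 13
f 14 16 10
f 12 16 11
f 15 13 11
f 11 16 15
f 15 14 13
f 16 14 15
f 18 17 21
f 18 21 19
f 19 21 22
f 19 22 20
f 21 17 23
f 21 23 22
f 22 23 24
f 22 24 20
f 23 17 25
f 23 25 24
f 24 25 26
f 24 26 20
f 25 17 27
f 25 27 26
f 26 27 28
f 26 28 20
f 27 17 29
f 27 29 28
f 28 29 30
f 28 30 20
f 29 17 31
f 29 31 30
f 30 31 32
f 30 32 20
f 31 17 33
f 31 33 32
f 32 33 34
f 32 34 20
f 33 17 35
f 33 35 34
f 34 35 36
f 34 36 20
f 35 17 37
f 35 37 36
f 36 37 38
f 36 38 20
f 37 17 18
f 37 18 38
f 38 18 19
f 38 19 20
f 39 76 55
f 76 50 79
f 55 79 44
f 76 79 55
f 39 55 51
f 55 44 56
f 51 56 40
f 55 56 51
f 39 51 60
f 51 40 61
f 60 61 46
f 51 61 60
f 39 60 72
f 60 46 75
f 72 75 49
f 60 75 72
f 39 72 76
f 72 49 80
f 76 80 50
f 72 80 76
f 40 56 67
f 56 44 70
f 67 70 48
f 56 70 67
f 44 79 57
f 79 50 78
f 57 78 43
f 79 78 57
f 50 80 77
f 80 49 73
f 77 73 41
f 80 73 77
f 49 75 74
f 75 46 62
f 74 62 45
f 75 62 74
f 46 61 66
f 61 40 63
f 66 63 47
f 61 63 66
f 42 68 54
f 68 48 69
f 54 69 43
f 68 69 54
f 42 54 52
f 54 43 53
f 52 53 41
f 54 53 52
f 42 52 59
f 52 41 58
f 59 58 45
f 52 58 59
f 42 59 64
f 59 45 65
f 64 65 47
f 59 65 64
f 42 64 68
f 64 47 71
f 68 71 48
f 64 71 68
f 43 69 57
f 69 48 70
f 57 70 44
f 69 70 57
f 41 53 77
f 53 43 78
f 77 78 50
f 53 78 77
f 45 58 74
f 58 41 73
f 74 73 49
f 58 73 74
f 47 65 66
f 65 45 62
f 66 62 46
f 65 62 66
f 48 71 67
f 71 47 63
f 67 63 40
f 71 63 67



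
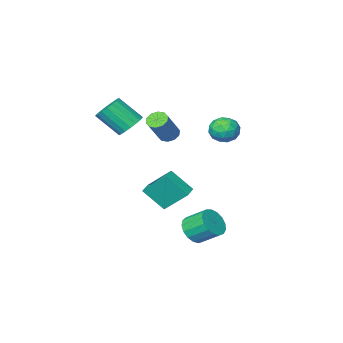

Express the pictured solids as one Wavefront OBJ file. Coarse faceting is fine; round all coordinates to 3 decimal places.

v 1.927 -2.213 2.75
v 2.742 -2.227 2.17
v 3.748 -3.321 3.611
v 2.933 -3.307 4.19
v 2.798 -1.857 2.411
v 3.804 -2.951 3.852
v 2.682 -1.558 2.72
v 3.688 -2.652 4.161
v 2.416 -1.389 3.034
v 3.422 -2.482 4.475
v 2.054 -1.382 3.292
v 3.06 -2.476 4.733
v 1.666 -1.541 3.442
v 2.672 -2.635 4.883
v 1.33 -1.832 3.455
v 2.336 -2.926 4.896
v 1.112 -2.199 3.329
v 2.118 -3.293 4.77
v 1.056 -2.569 3.088
v 2.062 -3.663 4.529
v 1.172 -2.868 2.779
v 2.178 -3.962 4.22
v 1.438 -3.038 2.465
v 2.444 -4.131 3.906
v 1.8 -3.044 2.207
v 2.806 -4.138 3.648
v 2.188 -2.885 2.057
v 3.194 -3.979 3.498
v 2.524 -2.594 2.044
v 3.53 -3.688 3.485
v 1.798 1.982 -2.127
v 0.932 3.211 -0.676
v 2.54 2.587 -2.197
v 1.674 3.816 -0.746
v 2.706 1.024 -0.774
v 1.84 2.253 0.677
v 3.448 1.629 -0.844
v 2.582 2.858 0.607
v -3.052 1.762 3.47
v -2.447 2.54 3.169
v -2.133 0.7 2.571
v -1.528 1.478 2.27
v -1.511 1.162 3.251
v -2.079 1.819 3.806
v -2.501 1.421 1.934
v -3.069 2.078 2.489
v -2.107 2.329 2.219
v -1.495 2.169 3.033
v -3.085 1.071 2.707
v -2.473 0.911 3.521
v -2.83 2.244 3.398
v -1.75 0.996 2.342
v -1.74 0.81 2.918
v -1.385 1.267 2.741
v -2.614 1.82 3.773
v -2.258 2.278 3.596
v -1.708 1.468 3.644
v -2.322 0.962 2.144
v -1.966 1.42 1.967
v -3.195 1.973 2.999
v -2.84 2.43 2.822
v -2.872 1.772 2.096
v -2.274 2.578 2.663
v -1.735 1.953 2.135
v -2.306 1.92 1.937
v -2.64 2.306 2.264
v -1.915 2.484 3.141
v -1.375 1.859 2.613
v -1.365 1.674 3.189
v -1.699 2.06 3.516
v -1.715 2.36 2.583
v -3.205 1.381 3.127
v -2.665 0.756 2.599
v -2.881 1.18 2.224
v -3.215 1.566 2.551
v -2.845 1.287 3.605
v -2.306 0.662 3.077
v -1.94 0.934 3.476
v -2.274 1.32 3.803
v -2.865 0.88 3.157
v 0.251 -0.57 2.324
v 0.813 -0.513 1.893
v 2.031 0.107 3.566
v 1.469 0.05 3.996
v 0.607 -0.126 1.9
v 1.825 0.495 3.572
v 0.265 0.092 2.068
v 1.483 0.712 3.74
v -0.082 0.057 2.334
v 1.136 0.677 4.006
v -0.302 -0.218 2.596
v 0.916 0.403 4.268
v -0.311 -0.627 2.754
v 0.907 -0.007 4.427
v -0.105 -1.015 2.748
v 1.113 -0.394 4.42
v 0.237 -1.232 2.58
v 1.455 -0.612 4.252
v 0.584 -1.197 2.314
v 1.802 -0.577 3.986
v 0.804 -0.923 2.052
v 2.022 -0.302 3.724
v 0.674 2.882 -4.317
v 1.19 3.643 -4.824
v 0.482 4.759 -3.87
v -0.034 3.998 -3.363
v 0.763 3.594 -5.084
v 0.054 4.71 -4.13
v 0.315 3.381 -5.168
v -0.393 4.497 -4.214
v -0.05 3.055 -5.057
v -0.759 4.171 -4.103
v -0.25 2.688 -4.777
v -0.958 3.804 -3.823
v -0.237 2.366 -4.391
v -0.946 3.482 -3.437
v -0.016 2.163 -3.988
v -0.725 3.279 -3.034
v 0.363 2.124 -3.661
v -0.346 3.24 -2.707
v 0.814 2.258 -3.484
v 0.105 3.374 -2.53
v 1.232 2.536 -3.497
v 0.524 3.652 -2.544
v 1.523 2.893 -3.699
v 0.815 4.009 -2.745
v 1.62 3.247 -4.042
v 0.911 4.363 -3.088
v 1.499 3.518 -4.448
v 0.791 4.634 -3.494
f 2 1 5
f 2 5 3
f 3 5 6
f 3 6 4
f 5 1 7
f 5 7 6
f 6 7 8
f 6 8 4
f 7 1 9
f 7 9 8
f 8 9 10
f 8 10 4
f 9 1 11
f 9 11 10
f 10 11 12
f 10 12 4
f 11 1 13
f 11 13 12
f 12 13 14
f 12 14 4
f 13 1 15
f 13 15 14
f 14 15 16
f 14 16 4
f 15 1 17
f 15 17 16
f 16 17 18
f 16 18 4
f 17 1 19
f 17 19 18
f 18 19 20
f 18 20 4
f 19 1 21
f 19 21 20
f 20 21 22
f 20 22 4
f 21 1 23
f 21 23 22
f 22 23 24
f 22 24 4
f 23 1 25
f 23 25 24
f 24 25 26
f 24 26 4
f 25 1 27
f 25 27 26
f 26 27 28
f 26 28 4
f 27 1 29
f 27 29 28
f 28 29 30
f 28 30 4
f 29 1 2
f 29 2 30
f 30 2 3
f 30 3 4
f 32 34 31
f 35 32 31
f 31 34 33
f 33 35 31
f 32 38 34
f 36 32 35
f 36 38 32
f 34 38 33
f 37 35 33
f 33 38 37
f 37 36 35
f 38 36 37
f 39 76 55
f 76 50 79
f 55 79 44
f 76 79 55
f 39 55 51
f 55 44 56
f 51 56 40
f 55 56 51
f 39 51 60
f 51 40 61
f 60 61 46
f 51 61 60
f 39 60 72
f 60 46 75
f 72 75 49
f 60 75 72
f 39 72 76
f 72 49 80
f 76 80 50
f 72 80 76
f 40 56 67
f 56 44 70
f 67 70 48
f 56 70 67
f 44 79 57
f 79 50 78
f 57 78 43
f 79 78 57
f 50 80 77
f 80 49 73
f 77 73 41
f 80 73 77
f 49 75 74
f 75 46 62
f 74 62 45
f 75 62 74
f 46 61 66
f 61 40 63
f 66 63 47
f 61 63 66
f 42 68 54
f 68 48 69
f 54 69 43
f 68 69 54
f 42 54 52
f 54 43 53
f 52 53 41
f 54 53 52
f 42 52 59
f 52 41 58
f 59 58 45
f 52 58 59
f 42 59 64
f 59 45 65
f 64 65 47
f 59 65 64
f 42 64 68
f 64 47 71
f 68 71 48
f 64 71 68
f 43 69 57
f 69 48 70
f 57 70 44
f 69 70 57
f 41 53 77
f 53 43 78
f 77 78 50
f 53 78 77
f 45 58 74
f 58 41 73
f 74 73 49
f 58 73 74
f 47 65 66
f 65 45 62
f 66 62 46
f 65 62 66
f 48 71 67
f 71 47 63
f 67 63 40
f 71 63 67
f 82 81 85
f 82 85 83
f 83 85 86
f 83 86 84
f 85 81 87
f 85 87 86
f 86 87 88
f 86 88 84
f 87 81 89
f 87 89 88
f 88 89 90
f 88 90 84
f 89 81 91
f 89 91 90
f 90 91 92
f 90 92 84
f 91 81 93
f 91 93 92
f 92 93 94
f 92 94 84
f 93 81 95
f 93 95 94
f 94 95 96
f 94 96 84
f 95 81 97
f 95 97 96
f 96 97 98
f 96 98 84
f 97 81 99
f 97 99 98
f 98 99 100
f 98 100 84
f 99 81 101
f 99 101 100
f 100 101 102
f 100 102 84
f 101 81 82
f 101 82 102
f 102 82 83
f 102 83 84
f 104 103 107
f 104 107 105
f 105 107 108
f 105 108 106
f 107 103 109
f 107 109 108
f 108 109 110
f 108 110 106
f 109 103 111
f 109 111 110
f 110 111 112
f 110 112 106
f 111 103 113
f 111 113 112
f 112 113 114
f 112 114 106
f 113 103 115
f 113 115 114
f 114 115 116
f 114 116 106
f 115 103 117
f 115 117 116
f 116 117 118
f 116 118 106
f 117 103 119
f 117 119 118
f 118 119 120
f 118 120 106
f 119 103 121
f 119 121 120
f 120 121 122
f 120 122 106
f 121 103 123
f 121 123 122
f 122 123 124
f 122 124 106
f 123 103 125
f 123 125 124
f 124 125 126
f 124 126 106
f 125 103 127
f 125 127 126
f 126 127 128
f 126 128 106
f 127 103 129
f 127 129 128
f 128 129 130
f 128 130 106
f 129 103 104
f 129 104 130
f 130 104 105
f 130 105 106

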